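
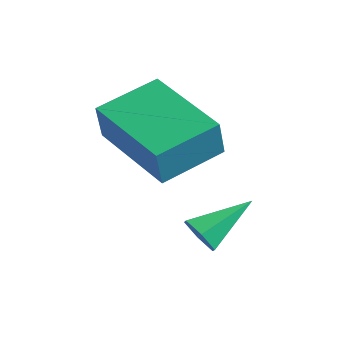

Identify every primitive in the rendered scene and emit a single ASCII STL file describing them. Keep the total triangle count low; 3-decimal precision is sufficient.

solid 
facet normal -0.199 -0.875 -0.441
outer loop
vertex -0.819 0.339 -4.162
vertex -1.013 0.163 -3.725
vertex -1.315 0.401 -4.061
endloop
endfacet
facet normal -0.052 0.718 -0.694
outer loop
vertex -0.819 0.339 -4.162
vertex -1.315 0.401 -4.061
vertex -0.747 1.337 -3.135
endloop
endfacet
facet normal -0.200 -0.875 -0.440
outer loop
vertex -1.315 0.401 -4.061
vertex -1.013 0.163 -3.725
vertex -1.509 0.225 -3.623
endloop
endfacet
facet normal -0.796 0.595 -0.113
outer loop
vertex -1.315 0.401 -4.061
vertex -1.509 0.225 -3.623
vertex -0.747 1.337 -3.135
endloop
endfacet
facet normal -0.200 -0.876 -0.439
outer loop
vertex -1.509 0.225 -3.623
vertex -1.013 0.163 -3.725
vertex -1.208 -0.012 -3.287
endloop
endfacet
facet normal -0.681 0.152 0.717
outer loop
vertex -1.509 0.225 -3.623
vertex -1.208 -0.012 -3.287
vertex -0.747 1.337 -3.135
endloop
endfacet
facet normal -0.199 -0.876 -0.439
outer loop
vertex -1.208 -0.012 -3.287
vertex -1.013 0.163 -3.725
vertex -0.712 -0.074 -3.388
endloop
endfacet
facet normal 0.176 -0.169 0.970
outer loop
vertex -1.208 -0.012 -3.287
vertex -0.712 -0.074 -3.388
vertex -0.747 1.337 -3.135
endloop
endfacet
facet normal -0.199 -0.876 -0.439
outer loop
vertex -0.712 -0.074 -3.388
vertex -1.013 0.163 -3.725
vertex -0.517 0.101 -3.826
endloop
endfacet
facet normal 0.919 -0.047 0.390
outer loop
vertex -0.712 -0.074 -3.388
vertex -0.517 0.101 -3.826
vertex -0.747 1.337 -3.135
endloop
endfacet
facet normal -0.199 -0.875 -0.441
outer loop
vertex -0.517 0.101 -3.826
vertex -1.013 0.163 -3.725
vertex -0.819 0.339 -4.162
endloop
endfacet
facet normal 0.804 0.397 -0.442
outer loop
vertex -0.517 0.101 -3.826
vertex -0.819 0.339 -4.162
vertex -0.747 1.337 -3.135
endloop
endfacet
facet normal -0.985 0.120 0.123
outer loop
vertex -3.745 -0.094 -1.238
vertex -3.524 1.371 -0.898
vertex -3.835 0.139 -2.185
endloop
endfacet
facet normal -0.145 -0.964 -0.223
outer loop
vertex -1.776 -0.111 -2.442
vertex -3.745 -0.094 -1.238
vertex -3.835 0.139 -2.185
endloop
endfacet
facet normal -0.985 0.120 0.123
outer loop
vertex -3.835 0.139 -2.185
vertex -3.524 1.371 -0.898
vertex -3.614 1.604 -1.846
endloop
endfacet
facet normal -0.092 0.238 -0.967
outer loop
vertex -3.614 1.604 -1.846
vertex -1.776 -0.111 -2.442
vertex -3.835 0.139 -2.185
endloop
endfacet
facet normal 0.092 -0.238 0.967
outer loop
vertex -3.745 -0.094 -1.238
vertex -1.465 1.121 -1.155
vertex -3.524 1.371 -0.898
endloop
endfacet
facet normal -0.145 -0.964 -0.223
outer loop
vertex -1.686 -0.344 -1.494
vertex -3.745 -0.094 -1.238
vertex -1.776 -0.111 -2.442
endloop
endfacet
facet normal 0.091 -0.238 0.967
outer loop
vertex -1.686 -0.344 -1.494
vertex -1.465 1.121 -1.155
vertex -3.745 -0.094 -1.238
endloop
endfacet
facet normal 0.145 0.964 0.223
outer loop
vertex -3.524 1.371 -0.898
vertex -1.465 1.121 -1.155
vertex -3.614 1.604 -1.846
endloop
endfacet
facet normal -0.091 0.238 -0.967
outer loop
vertex -1.555 1.354 -2.102
vertex -1.776 -0.111 -2.442
vertex -3.614 1.604 -1.846
endloop
endfacet
facet normal 0.145 0.964 0.223
outer loop
vertex -3.614 1.604 -1.846
vertex -1.465 1.121 -1.155
vertex -1.555 1.354 -2.102
endloop
endfacet
facet normal 0.985 -0.120 -0.123
outer loop
vertex -1.555 1.354 -2.102
vertex -1.686 -0.344 -1.494
vertex -1.776 -0.111 -2.442
endloop
endfacet
facet normal 0.985 -0.120 -0.123
outer loop
vertex -1.465 1.121 -1.155
vertex -1.686 -0.344 -1.494
vertex -1.555 1.354 -2.102
endloop
endfacet

endsolid


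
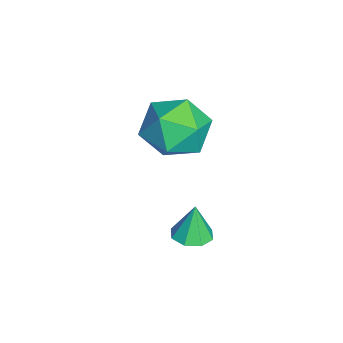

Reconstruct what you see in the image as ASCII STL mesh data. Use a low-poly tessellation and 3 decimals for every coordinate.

solid 
facet normal -0.765 -0.059 0.641
outer loop
vertex 0.883 0.392 0.471
vertex 1.313 -0.437 0.907
vertex 1.536 0.505 1.26
endloop
endfacet
facet normal -0.647 0.617 0.447
outer loop
vertex 0.883 0.392 0.471
vertex 1.536 0.505 1.26
vertex 1.588 1.144 0.454
endloop
endfacet
facet normal -0.707 0.657 -0.263
outer loop
vertex 0.883 0.392 0.471
vertex 1.588 1.144 0.454
vertex 1.397 0.597 -0.399
endloop
endfacet
facet normal -0.861 0.004 -0.508
outer loop
vertex 0.883 0.392 0.471
vertex 1.397 0.597 -0.399
vertex 1.227 -0.38 -0.118
endloop
endfacet
facet normal -0.897 -0.439 0.051
outer loop
vertex 0.883 0.392 0.471
vertex 1.227 -0.38 -0.118
vertex 1.313 -0.437 0.907
endloop
endfacet
facet normal 0.024 0.783 0.622
outer loop
vertex 1.588 1.144 0.454
vertex 1.536 0.505 1.26
vertex 2.453 0.78 0.878
endloop
endfacet
facet normal -0.166 -0.311 0.936
outer loop
vertex 1.536 0.505 1.26
vertex 1.313 -0.437 0.907
vertex 2.283 -0.197 1.159
endloop
endfacet
facet normal -0.380 -0.925 -0.020
outer loop
vertex 1.313 -0.437 0.907
vertex 1.227 -0.38 -0.118
vertex 2.092 -0.744 0.306
endloop
endfacet
facet normal -0.322 -0.210 -0.923
outer loop
vertex 1.227 -0.38 -0.118
vertex 1.397 0.597 -0.399
vertex 2.144 -0.105 -0.5
endloop
endfacet
facet normal -0.073 0.847 -0.527
outer loop
vertex 1.397 0.597 -0.399
vertex 1.588 1.144 0.454
vertex 2.367 0.837 -0.147
endloop
endfacet
facet normal 0.861 -0.004 0.508
outer loop
vertex 2.797 0.008 0.289
vertex 2.453 0.78 0.878
vertex 2.283 -0.197 1.159
endloop
endfacet
facet normal 0.707 -0.657 0.263
outer loop
vertex 2.797 0.008 0.289
vertex 2.283 -0.197 1.159
vertex 2.092 -0.744 0.306
endloop
endfacet
facet normal 0.647 -0.617 -0.447
outer loop
vertex 2.797 0.008 0.289
vertex 2.092 -0.744 0.306
vertex 2.144 -0.105 -0.5
endloop
endfacet
facet normal 0.765 0.059 -0.641
outer loop
vertex 2.797 0.008 0.289
vertex 2.144 -0.105 -0.5
vertex 2.367 0.837 -0.147
endloop
endfacet
facet normal 0.897 0.439 -0.051
outer loop
vertex 2.797 0.008 0.289
vertex 2.367 0.837 -0.147
vertex 2.453 0.78 0.878
endloop
endfacet
facet normal 0.322 0.210 0.923
outer loop
vertex 2.283 -0.197 1.159
vertex 2.453 0.78 0.878
vertex 1.536 0.505 1.26
endloop
endfacet
facet normal 0.073 -0.847 0.527
outer loop
vertex 2.092 -0.744 0.306
vertex 2.283 -0.197 1.159
vertex 1.313 -0.437 0.907
endloop
endfacet
facet normal -0.024 -0.783 -0.622
outer loop
vertex 2.144 -0.105 -0.5
vertex 2.092 -0.744 0.306
vertex 1.227 -0.38 -0.118
endloop
endfacet
facet normal 0.166 0.311 -0.936
outer loop
vertex 2.367 0.837 -0.147
vertex 2.144 -0.105 -0.5
vertex 1.397 0.597 -0.399
endloop
endfacet
facet normal 0.380 0.925 0.020
outer loop
vertex 2.453 0.78 0.878
vertex 2.367 0.837 -0.147
vertex 1.588 1.144 0.454
endloop
endfacet
facet normal 0.133 -0.078 -0.988
outer loop
vertex 3.613 0.459 -2.876
vertex 3.071 0.648 -2.964
vertex 3.591 0.901 -2.914
endloop
endfacet
facet normal 0.828 0.089 0.553
outer loop
vertex 3.613 0.459 -2.876
vertex 3.591 0.901 -2.914
vertex 2.929 0.732 -1.896
endloop
endfacet
facet normal 0.132 -0.076 -0.988
outer loop
vertex 3.591 0.901 -2.914
vertex 3.071 0.648 -2.964
vertex 3.266 1.195 -2.98
endloop
endfacet
facet normal 0.539 0.701 0.467
outer loop
vertex 3.591 0.901 -2.914
vertex 3.266 1.195 -2.98
vertex 2.929 0.732 -1.896
endloop
endfacet
facet normal 0.133 -0.076 -0.988
outer loop
vertex 3.266 1.195 -2.98
vertex 3.071 0.648 -2.964
vertex 2.826 1.169 -3.037
endloop
endfacet
facet normal -0.102 0.926 0.364
outer loop
vertex 3.266 1.195 -2.98
vertex 2.826 1.169 -3.037
vertex 2.929 0.732 -1.896
endloop
endfacet
facet normal 0.132 -0.076 -0.988
outer loop
vertex 2.826 1.169 -3.037
vertex 3.071 0.648 -2.964
vertex 2.53 0.838 -3.051
endloop
endfacet
facet normal -0.716 0.628 0.305
outer loop
vertex 2.826 1.169 -3.037
vertex 2.53 0.838 -3.051
vertex 2.929 0.732 -1.896
endloop
endfacet
facet normal 0.132 -0.076 -0.988
outer loop
vertex 2.53 0.838 -3.051
vertex 3.071 0.648 -2.964
vertex 2.552 0.396 -3.014
endloop
endfacet
facet normal -0.946 -0.020 0.325
outer loop
vertex 2.53 0.838 -3.051
vertex 2.552 0.396 -3.014
vertex 2.929 0.732 -1.896
endloop
endfacet
facet normal 0.133 -0.078 -0.988
outer loop
vertex 2.552 0.396 -3.014
vertex 3.071 0.648 -2.964
vertex 2.877 0.102 -2.947
endloop
endfacet
facet normal -0.657 -0.632 0.411
outer loop
vertex 2.552 0.396 -3.014
vertex 2.877 0.102 -2.947
vertex 2.929 0.732 -1.896
endloop
endfacet
facet normal 0.133 -0.078 -0.988
outer loop
vertex 2.877 0.102 -2.947
vertex 3.071 0.648 -2.964
vertex 3.317 0.128 -2.89
endloop
endfacet
facet normal -0.016 -0.857 0.515
outer loop
vertex 2.877 0.102 -2.947
vertex 3.317 0.128 -2.89
vertex 2.929 0.732 -1.896
endloop
endfacet
facet normal 0.133 -0.077 -0.988
outer loop
vertex 3.317 0.128 -2.89
vertex 3.071 0.648 -2.964
vertex 3.613 0.459 -2.876
endloop
endfacet
facet normal 0.598 -0.559 0.574
outer loop
vertex 3.317 0.128 -2.89
vertex 3.613 0.459 -2.876
vertex 2.929 0.732 -1.896
endloop
endfacet

endsolid


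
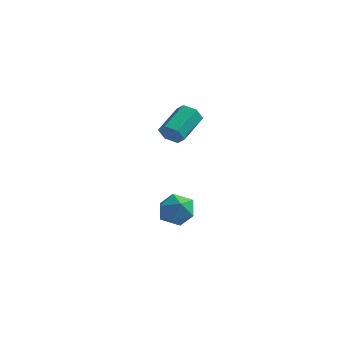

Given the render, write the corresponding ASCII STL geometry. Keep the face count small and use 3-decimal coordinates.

solid 
facet normal -0.102 -0.895 -0.434
outer loop
vertex 3.667 -0.258 2.653
vertex 3.164 0.024 2.19
vertex 3.881 0.031 2.007
endloop
endfacet
facet normal 0.952 -0.214 0.219
outer loop
vertex 3.667 -0.258 2.653
vertex 3.881 0.031 2.007
vertex 3.859 1.434 3.474
endloop
endfacet
facet normal 0.952 -0.214 0.219
outer loop
vertex 3.859 1.434 3.474
vertex 3.881 0.031 2.007
vertex 4.073 1.723 2.827
endloop
endfacet
facet normal 0.102 0.895 0.434
outer loop
vertex 3.859 1.434 3.474
vertex 4.073 1.723 2.827
vertex 3.356 1.716 3.01
endloop
endfacet
facet normal -0.102 -0.895 -0.435
outer loop
vertex 3.881 0.031 2.007
vertex 3.164 0.024 2.19
vertex 3.378 0.314 1.543
endloop
endfacet
facet normal 0.727 0.231 -0.647
outer loop
vertex 3.881 0.031 2.007
vertex 3.378 0.314 1.543
vertex 4.073 1.723 2.827
endloop
endfacet
facet normal 0.726 0.232 -0.647
outer loop
vertex 4.073 1.723 2.827
vertex 3.378 0.314 1.543
vertex 3.57 2.005 2.364
endloop
endfacet
facet normal 0.102 0.895 0.434
outer loop
vertex 4.073 1.723 2.827
vertex 3.57 2.005 2.364
vertex 3.356 1.716 3.01
endloop
endfacet
facet normal -0.101 -0.895 -0.435
outer loop
vertex 3.378 0.314 1.543
vertex 3.164 0.024 2.19
vertex 2.661 0.306 1.726
endloop
endfacet
facet normal -0.226 0.446 -0.866
outer loop
vertex 3.378 0.314 1.543
vertex 2.661 0.306 1.726
vertex 3.57 2.005 2.364
endloop
endfacet
facet normal -0.225 0.446 -0.866
outer loop
vertex 3.57 2.005 2.364
vertex 2.661 0.306 1.726
vertex 2.853 1.998 2.547
endloop
endfacet
facet normal 0.102 0.895 0.434
outer loop
vertex 3.57 2.005 2.364
vertex 2.853 1.998 2.547
vertex 3.356 1.716 3.01
endloop
endfacet
facet normal -0.102 -0.895 -0.434
outer loop
vertex 2.661 0.306 1.726
vertex 3.164 0.024 2.19
vertex 2.447 0.017 2.373
endloop
endfacet
facet normal -0.952 0.214 -0.219
outer loop
vertex 2.661 0.306 1.726
vertex 2.447 0.017 2.373
vertex 2.853 1.998 2.547
endloop
endfacet
facet normal -0.952 0.214 -0.219
outer loop
vertex 2.853 1.998 2.547
vertex 2.447 0.017 2.373
vertex 2.639 1.709 3.193
endloop
endfacet
facet normal 0.102 0.895 0.434
outer loop
vertex 2.853 1.998 2.547
vertex 2.639 1.709 3.193
vertex 3.356 1.716 3.01
endloop
endfacet
facet normal -0.102 -0.895 -0.434
outer loop
vertex 2.447 0.017 2.373
vertex 3.164 0.024 2.19
vertex 2.95 -0.265 2.836
endloop
endfacet
facet normal -0.726 -0.231 0.648
outer loop
vertex 2.447 0.017 2.373
vertex 2.95 -0.265 2.836
vertex 2.639 1.709 3.193
endloop
endfacet
facet normal -0.727 -0.231 0.647
outer loop
vertex 2.639 1.709 3.193
vertex 2.95 -0.265 2.836
vertex 3.142 1.426 3.657
endloop
endfacet
facet normal 0.102 0.895 0.435
outer loop
vertex 2.639 1.709 3.193
vertex 3.142 1.426 3.657
vertex 3.356 1.716 3.01
endloop
endfacet
facet normal -0.102 -0.895 -0.434
outer loop
vertex 2.95 -0.265 2.836
vertex 3.164 0.024 2.19
vertex 3.667 -0.258 2.653
endloop
endfacet
facet normal 0.225 -0.446 0.866
outer loop
vertex 2.95 -0.265 2.836
vertex 3.667 -0.258 2.653
vertex 3.142 1.426 3.657
endloop
endfacet
facet normal 0.226 -0.446 0.866
outer loop
vertex 3.142 1.426 3.657
vertex 3.667 -0.258 2.653
vertex 3.859 1.434 3.474
endloop
endfacet
facet normal 0.101 0.895 0.435
outer loop
vertex 3.142 1.426 3.657
vertex 3.859 1.434 3.474
vertex 3.356 1.716 3.01
endloop
endfacet
facet normal 0.030 0.703 0.710
outer loop
vertex 2.565 2.262 -3.508
vertex 2.534 1.486 -2.738
vertex 3.496 1.835 -3.124
endloop
endfacet
facet normal 0.372 0.920 0.123
outer loop
vertex 2.565 2.262 -3.508
vertex 3.496 1.835 -3.124
vertex 3.381 2.024 -4.195
endloop
endfacet
facet normal -0.091 0.902 -0.421
outer loop
vertex 2.565 2.262 -3.508
vertex 3.381 2.024 -4.195
vertex 2.349 1.791 -4.471
endloop
endfacet
facet normal -0.718 0.675 -0.169
outer loop
vertex 2.565 2.262 -3.508
vertex 2.349 1.791 -4.471
vertex 1.825 1.459 -3.57
endloop
endfacet
facet normal -0.643 0.552 0.530
outer loop
vertex 2.565 2.262 -3.508
vertex 1.825 1.459 -3.57
vertex 2.534 1.486 -2.738
endloop
endfacet
facet normal 0.892 0.452 -0.016
outer loop
vertex 3.381 2.024 -4.195
vertex 3.496 1.835 -3.124
vertex 3.855 1.101 -3.85
endloop
endfacet
facet normal 0.339 0.101 0.935
outer loop
vertex 3.496 1.835 -3.124
vertex 2.534 1.486 -2.738
vertex 3.331 0.769 -2.949
endloop
endfacet
facet normal -0.751 -0.145 0.644
outer loop
vertex 2.534 1.486 -2.738
vertex 1.825 1.459 -3.57
vertex 2.299 0.536 -3.225
endloop
endfacet
facet normal -0.872 0.055 -0.487
outer loop
vertex 1.825 1.459 -3.57
vertex 2.349 1.791 -4.471
vertex 2.184 0.725 -4.296
endloop
endfacet
facet normal 0.144 0.423 -0.895
outer loop
vertex 2.349 1.791 -4.471
vertex 3.381 2.024 -4.195
vertex 3.146 1.074 -4.682
endloop
endfacet
facet normal 0.718 -0.675 0.169
outer loop
vertex 3.115 0.298 -3.912
vertex 3.855 1.101 -3.85
vertex 3.331 0.769 -2.949
endloop
endfacet
facet normal 0.091 -0.902 0.421
outer loop
vertex 3.115 0.298 -3.912
vertex 3.331 0.769 -2.949
vertex 2.299 0.536 -3.225
endloop
endfacet
facet normal -0.372 -0.920 -0.123
outer loop
vertex 3.115 0.298 -3.912
vertex 2.299 0.536 -3.225
vertex 2.184 0.725 -4.296
endloop
endfacet
facet normal -0.030 -0.703 -0.710
outer loop
vertex 3.115 0.298 -3.912
vertex 2.184 0.725 -4.296
vertex 3.146 1.074 -4.682
endloop
endfacet
facet normal 0.643 -0.552 -0.530
outer loop
vertex 3.115 0.298 -3.912
vertex 3.146 1.074 -4.682
vertex 3.855 1.101 -3.85
endloop
endfacet
facet normal 0.872 -0.055 0.487
outer loop
vertex 3.331 0.769 -2.949
vertex 3.855 1.101 -3.85
vertex 3.496 1.835 -3.124
endloop
endfacet
facet normal -0.144 -0.423 0.895
outer loop
vertex 2.299 0.536 -3.225
vertex 3.331 0.769 -2.949
vertex 2.534 1.486 -2.738
endloop
endfacet
facet normal -0.892 -0.452 0.016
outer loop
vertex 2.184 0.725 -4.296
vertex 2.299 0.536 -3.225
vertex 1.825 1.459 -3.57
endloop
endfacet
facet normal -0.339 -0.101 -0.935
outer loop
vertex 3.146 1.074 -4.682
vertex 2.184 0.725 -4.296
vertex 2.349 1.791 -4.471
endloop
endfacet
facet normal 0.751 0.145 -0.644
outer loop
vertex 3.855 1.101 -3.85
vertex 3.146 1.074 -4.682
vertex 3.381 2.024 -4.195
endloop
endfacet

endsolid


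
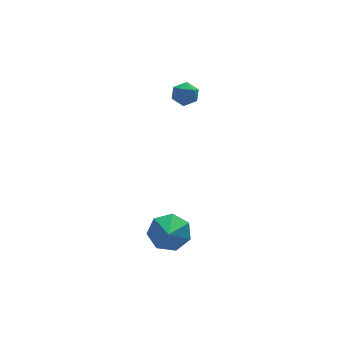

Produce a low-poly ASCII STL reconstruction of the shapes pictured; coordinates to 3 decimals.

solid 
facet normal -0.794 0.561 -0.235
outer loop
vertex -0.247 4.355 3.216
vertex -0.621 3.961 3.538
vertex -0.358 4.455 3.829
endloop
endfacet
facet normal -0.204 0.960 -0.194
outer loop
vertex -0.247 4.355 3.216
vertex -0.358 4.455 3.829
vertex 0.224 4.532 3.597
endloop
endfacet
facet normal 0.270 0.701 -0.660
outer loop
vertex -0.247 4.355 3.216
vertex 0.224 4.532 3.597
vertex 0.321 4.085 3.162
endloop
endfacet
facet normal -0.027 0.141 -0.990
outer loop
vertex -0.247 4.355 3.216
vertex 0.321 4.085 3.162
vertex -0.201 3.732 3.126
endloop
endfacet
facet normal -0.684 0.055 -0.728
outer loop
vertex -0.247 4.355 3.216
vertex -0.201 3.732 3.126
vertex -0.621 3.961 3.538
endloop
endfacet
facet normal 0.067 0.885 0.461
outer loop
vertex 0.224 4.532 3.597
vertex -0.358 4.455 3.829
vertex 0.141 4.248 4.154
endloop
endfacet
facet normal -0.887 0.240 0.394
outer loop
vertex -0.358 4.455 3.829
vertex -0.621 3.961 3.538
vertex -0.381 3.895 4.118
endloop
endfacet
facet normal -0.709 -0.579 -0.401
outer loop
vertex -0.621 3.961 3.538
vertex -0.201 3.732 3.126
vertex -0.284 3.448 3.683
endloop
endfacet
facet normal 0.355 -0.440 -0.825
outer loop
vertex -0.201 3.732 3.126
vertex 0.321 4.085 3.162
vertex 0.298 3.525 3.451
endloop
endfacet
facet normal 0.835 0.466 -0.293
outer loop
vertex 0.321 4.085 3.162
vertex 0.224 4.532 3.597
vertex 0.561 4.019 3.742
endloop
endfacet
facet normal 0.027 -0.141 0.990
outer loop
vertex 0.187 3.625 4.064
vertex 0.141 4.248 4.154
vertex -0.381 3.895 4.118
endloop
endfacet
facet normal -0.270 -0.701 0.660
outer loop
vertex 0.187 3.625 4.064
vertex -0.381 3.895 4.118
vertex -0.284 3.448 3.683
endloop
endfacet
facet normal 0.204 -0.960 0.194
outer loop
vertex 0.187 3.625 4.064
vertex -0.284 3.448 3.683
vertex 0.298 3.525 3.451
endloop
endfacet
facet normal 0.794 -0.561 0.235
outer loop
vertex 0.187 3.625 4.064
vertex 0.298 3.525 3.451
vertex 0.561 4.019 3.742
endloop
endfacet
facet normal 0.684 -0.055 0.728
outer loop
vertex 0.187 3.625 4.064
vertex 0.561 4.019 3.742
vertex 0.141 4.248 4.154
endloop
endfacet
facet normal -0.355 0.440 0.825
outer loop
vertex -0.381 3.895 4.118
vertex 0.141 4.248 4.154
vertex -0.358 4.455 3.829
endloop
endfacet
facet normal -0.835 -0.466 0.293
outer loop
vertex -0.284 3.448 3.683
vertex -0.381 3.895 4.118
vertex -0.621 3.961 3.538
endloop
endfacet
facet normal -0.067 -0.885 -0.461
outer loop
vertex 0.298 3.525 3.451
vertex -0.284 3.448 3.683
vertex -0.201 3.732 3.126
endloop
endfacet
facet normal 0.887 -0.240 -0.394
outer loop
vertex 0.561 4.019 3.742
vertex 0.298 3.525 3.451
vertex 0.321 4.085 3.162
endloop
endfacet
facet normal 0.709 0.579 0.401
outer loop
vertex 0.141 4.248 4.154
vertex 0.561 4.019 3.742
vertex 0.224 4.532 3.597
endloop
endfacet
facet normal 0.309 0.743 -0.593
outer loop
vertex -1.199 0.543 -1.466
vertex -2.017 0.585 -1.84
vertex -1.705 1.028 -1.122
endloop
endfacet
facet normal 0.415 -0.197 0.888
outer loop
vertex -1.199 0.543 -1.466
vertex -1.705 1.028 -1.122
vertex -2.403 -0.345 -1.1
endloop
endfacet
facet normal 0.308 0.744 -0.593
outer loop
vertex -1.705 1.028 -1.122
vertex -2.017 0.585 -1.84
vertex -2.446 1.179 -1.318
endloop
endfacet
facet normal -0.228 0.132 0.965
outer loop
vertex -1.705 1.028 -1.122
vertex -2.446 1.179 -1.318
vertex -2.403 -0.345 -1.1
endloop
endfacet
facet normal 0.310 0.744 -0.592
outer loop
vertex -2.446 1.179 -1.318
vertex -2.017 0.585 -1.84
vertex -2.863 0.883 -1.908
endloop
endfacet
facet normal -0.828 0.056 0.557
outer loop
vertex -2.446 1.179 -1.318
vertex -2.863 0.883 -1.908
vertex -2.403 -0.345 -1.1
endloop
endfacet
facet normal 0.310 0.744 -0.593
outer loop
vertex -2.863 0.883 -1.908
vertex -2.017 0.585 -1.84
vertex -2.643 0.362 -2.447
endloop
endfacet
facet normal -0.930 -0.366 -0.026
outer loop
vertex -2.863 0.883 -1.908
vertex -2.643 0.362 -2.447
vertex -2.403 -0.345 -1.1
endloop
endfacet
facet normal 0.309 0.744 -0.592
outer loop
vertex -2.643 0.362 -2.447
vertex -2.017 0.585 -1.84
vertex -1.951 0.009 -2.529
endloop
endfacet
facet normal -0.458 -0.818 -0.348
outer loop
vertex -2.643 0.362 -2.447
vertex -1.951 0.009 -2.529
vertex -2.403 -0.345 -1.1
endloop
endfacet
facet normal 0.309 0.744 -0.592
outer loop
vertex -1.951 0.009 -2.529
vertex -2.017 0.585 -1.84
vertex -1.309 0.09 -2.092
endloop
endfacet
facet normal 0.233 -0.959 -0.164
outer loop
vertex -1.951 0.009 -2.529
vertex -1.309 0.09 -2.092
vertex -2.403 -0.345 -1.1
endloop
endfacet
facet normal 0.309 0.744 -0.593
outer loop
vertex -1.309 0.09 -2.092
vertex -2.017 0.585 -1.84
vertex -1.199 0.543 -1.466
endloop
endfacet
facet normal 0.621 -0.683 0.385
outer loop
vertex -1.309 0.09 -2.092
vertex -1.199 0.543 -1.466
vertex -2.403 -0.345 -1.1
endloop
endfacet

endsolid


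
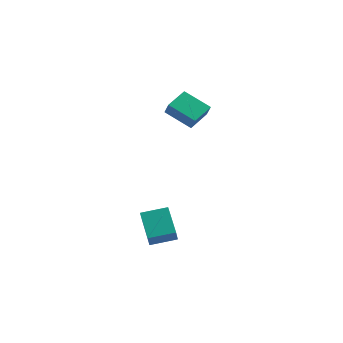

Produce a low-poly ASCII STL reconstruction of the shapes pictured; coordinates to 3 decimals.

solid 
facet normal -0.695 -0.697 -0.175
outer loop
vertex 1.285 -1.812 3.698
vertex 0.069 -0.772 4.381
vertex 1.143 -1.48 2.94
endloop
endfacet
facet normal 0.699 -0.598 -0.393
outer loop
vertex 2.171 -0.448 3.199
vertex 1.285 -1.812 3.698
vertex 1.143 -1.48 2.94
endloop
endfacet
facet normal -0.695 -0.697 -0.175
outer loop
vertex 1.143 -1.48 2.94
vertex 0.069 -0.772 4.381
vertex -0.073 -0.44 3.623
endloop
endfacet
facet normal -0.169 0.395 -0.903
outer loop
vertex -0.073 -0.44 3.623
vertex 2.171 -0.448 3.199
vertex 1.143 -1.48 2.94
endloop
endfacet
facet normal 0.169 -0.395 0.903
outer loop
vertex 1.285 -1.812 3.698
vertex 1.097 0.26 4.64
vertex 0.069 -0.772 4.381
endloop
endfacet
facet normal 0.699 -0.598 -0.393
outer loop
vertex 2.313 -0.78 3.957
vertex 1.285 -1.812 3.698
vertex 2.171 -0.448 3.199
endloop
endfacet
facet normal 0.169 -0.395 0.903
outer loop
vertex 2.313 -0.78 3.957
vertex 1.097 0.26 4.64
vertex 1.285 -1.812 3.698
endloop
endfacet
facet normal -0.699 0.598 0.393
outer loop
vertex 0.069 -0.772 4.381
vertex 1.097 0.26 4.64
vertex -0.073 -0.44 3.623
endloop
endfacet
facet normal -0.169 0.395 -0.903
outer loop
vertex 0.955 0.592 3.882
vertex 2.171 -0.448 3.199
vertex -0.073 -0.44 3.623
endloop
endfacet
facet normal -0.699 0.598 0.393
outer loop
vertex -0.073 -0.44 3.623
vertex 1.097 0.26 4.64
vertex 0.955 0.592 3.882
endloop
endfacet
facet normal 0.695 0.697 0.175
outer loop
vertex 0.955 0.592 3.882
vertex 2.313 -0.78 3.957
vertex 2.171 -0.448 3.199
endloop
endfacet
facet normal 0.695 0.697 0.175
outer loop
vertex 1.097 0.26 4.64
vertex 2.313 -0.78 3.957
vertex 0.955 0.592 3.882
endloop
endfacet
facet normal -0.985 0.004 -0.174
outer loop
vertex -1.639 -4.337 -3.335
vertex -1.749 -2.537 -2.674
vertex -1.498 -4.037 -4.129
endloop
endfacet
facet normal 0.057 -0.937 -0.344
outer loop
vertex -0.011 -4.043 -3.866
vertex -1.639 -4.337 -3.335
vertex -1.498 -4.037 -4.129
endloop
endfacet
facet normal -0.985 0.004 -0.174
outer loop
vertex -1.498 -4.037 -4.129
vertex -1.749 -2.537 -2.674
vertex -1.608 -2.237 -3.468
endloop
endfacet
facet normal 0.165 0.349 -0.923
outer loop
vertex -1.608 -2.237 -3.468
vertex -0.011 -4.043 -3.866
vertex -1.498 -4.037 -4.129
endloop
endfacet
facet normal -0.165 -0.349 0.923
outer loop
vertex -1.639 -4.337 -3.335
vertex -0.262 -2.543 -2.411
vertex -1.749 -2.537 -2.674
endloop
endfacet
facet normal 0.057 -0.937 -0.344
outer loop
vertex -0.152 -4.343 -3.072
vertex -1.639 -4.337 -3.335
vertex -0.011 -4.043 -3.866
endloop
endfacet
facet normal -0.165 -0.349 0.923
outer loop
vertex -0.152 -4.343 -3.072
vertex -0.262 -2.543 -2.411
vertex -1.639 -4.337 -3.335
endloop
endfacet
facet normal -0.057 0.937 0.344
outer loop
vertex -1.749 -2.537 -2.674
vertex -0.262 -2.543 -2.411
vertex -1.608 -2.237 -3.468
endloop
endfacet
facet normal 0.165 0.349 -0.923
outer loop
vertex -0.121 -2.243 -3.205
vertex -0.011 -4.043 -3.866
vertex -1.608 -2.237 -3.468
endloop
endfacet
facet normal -0.057 0.937 0.344
outer loop
vertex -1.608 -2.237 -3.468
vertex -0.262 -2.543 -2.411
vertex -0.121 -2.243 -3.205
endloop
endfacet
facet normal 0.985 -0.004 0.174
outer loop
vertex -0.121 -2.243 -3.205
vertex -0.152 -4.343 -3.072
vertex -0.011 -4.043 -3.866
endloop
endfacet
facet normal 0.985 -0.004 0.174
outer loop
vertex -0.262 -2.543 -2.411
vertex -0.152 -4.343 -3.072
vertex -0.121 -2.243 -3.205
endloop
endfacet

endsolid


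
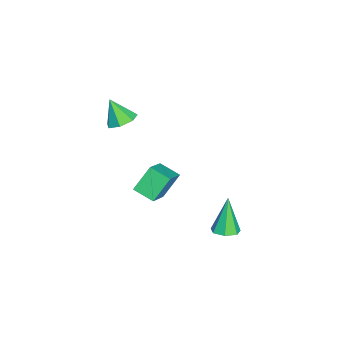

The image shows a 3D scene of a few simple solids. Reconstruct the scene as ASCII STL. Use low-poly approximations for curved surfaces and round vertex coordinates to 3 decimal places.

solid 
facet normal 0.374 -0.001 -0.928
outer loop
vertex 2.865 2.012 -3.705
vertex 2.365 2.589 -3.907
vertex 3.095 2.652 -3.613
endloop
endfacet
facet normal 0.706 -0.343 0.620
outer loop
vertex 2.865 2.012 -3.705
vertex 3.095 2.652 -3.613
vertex 1.555 2.591 -1.893
endloop
endfacet
facet normal 0.374 -0.000 -0.928
outer loop
vertex 3.095 2.652 -3.613
vertex 2.365 2.589 -3.907
vertex 2.775 3.244 -3.742
endloop
endfacet
facet normal 0.646 0.479 0.595
outer loop
vertex 3.095 2.652 -3.613
vertex 2.775 3.244 -3.742
vertex 1.555 2.591 -1.893
endloop
endfacet
facet normal 0.373 0.000 -0.928
outer loop
vertex 2.775 3.244 -3.742
vertex 2.365 2.589 -3.907
vertex 2.146 3.343 -3.995
endloop
endfacet
facet normal 0.011 0.940 0.340
outer loop
vertex 2.775 3.244 -3.742
vertex 2.146 3.343 -3.995
vertex 1.555 2.591 -1.893
endloop
endfacet
facet normal 0.373 0.000 -0.928
outer loop
vertex 2.146 3.343 -3.995
vertex 2.365 2.589 -3.907
vertex 1.681 2.875 -4.182
endloop
endfacet
facet normal -0.718 0.695 0.047
outer loop
vertex 2.146 3.343 -3.995
vertex 1.681 2.875 -4.182
vertex 1.555 2.591 -1.893
endloop
endfacet
facet normal 0.373 -0.001 -0.928
outer loop
vertex 1.681 2.875 -4.182
vertex 2.365 2.589 -3.907
vertex 1.731 2.191 -4.161
endloop
endfacet
facet normal -0.995 -0.075 -0.064
outer loop
vertex 1.681 2.875 -4.182
vertex 1.731 2.191 -4.161
vertex 1.555 2.591 -1.893
endloop
endfacet
facet normal 0.373 -0.001 -0.928
outer loop
vertex 1.731 2.191 -4.161
vertex 2.365 2.589 -3.907
vertex 2.258 1.808 -3.949
endloop
endfacet
facet normal -0.609 -0.788 0.092
outer loop
vertex 1.731 2.191 -4.161
vertex 2.258 1.808 -3.949
vertex 1.555 2.591 -1.893
endloop
endfacet
facet normal 0.373 -0.001 -0.928
outer loop
vertex 2.258 1.808 -3.949
vertex 2.365 2.589 -3.907
vertex 2.865 2.012 -3.705
endloop
endfacet
facet normal 0.146 -0.907 0.395
outer loop
vertex 2.258 1.808 -3.949
vertex 2.865 2.012 -3.705
vertex 1.555 2.591 -1.893
endloop
endfacet
facet normal -0.811 0.110 -0.575
outer loop
vertex -2.958 -1.726 -3.758
vertex -2.5 -0.563 -4.182
vertex -2.147 -2.517 -5.052
endloop
endfacet
facet normal -0.347 -0.881 0.321
outer loop
vertex -0.38 -2.757 -3.798
vertex -2.958 -1.726 -3.758
vertex -2.147 -2.517 -5.052
endloop
endfacet
facet normal -0.811 0.110 -0.575
outer loop
vertex -2.147 -2.517 -5.052
vertex -2.5 -0.563 -4.182
vertex -1.689 -1.354 -5.476
endloop
endfacet
facet normal 0.471 -0.460 -0.752
outer loop
vertex -1.689 -1.354 -5.476
vertex -0.38 -2.757 -3.798
vertex -2.147 -2.517 -5.052
endloop
endfacet
facet normal -0.471 0.460 0.752
outer loop
vertex -2.958 -1.726 -3.758
vertex -0.733 -0.803 -2.928
vertex -2.5 -0.563 -4.182
endloop
endfacet
facet normal -0.347 -0.881 0.321
outer loop
vertex -1.191 -1.966 -2.504
vertex -2.958 -1.726 -3.758
vertex -0.38 -2.757 -3.798
endloop
endfacet
facet normal -0.471 0.460 0.752
outer loop
vertex -1.191 -1.966 -2.504
vertex -0.733 -0.803 -2.928
vertex -2.958 -1.726 -3.758
endloop
endfacet
facet normal 0.347 0.881 -0.321
outer loop
vertex -2.5 -0.563 -4.182
vertex -0.733 -0.803 -2.928
vertex -1.689 -1.354 -5.476
endloop
endfacet
facet normal 0.471 -0.460 -0.752
outer loop
vertex 0.078 -1.594 -4.222
vertex -0.38 -2.757 -3.798
vertex -1.689 -1.354 -5.476
endloop
endfacet
facet normal 0.347 0.881 -0.321
outer loop
vertex -1.689 -1.354 -5.476
vertex -0.733 -0.803 -2.928
vertex 0.078 -1.594 -4.222
endloop
endfacet
facet normal 0.811 -0.110 0.575
outer loop
vertex 0.078 -1.594 -4.222
vertex -1.191 -1.966 -2.504
vertex -0.38 -2.757 -3.798
endloop
endfacet
facet normal 0.811 -0.110 0.575
outer loop
vertex -0.733 -0.803 -2.928
vertex -1.191 -1.966 -2.504
vertex 0.078 -1.594 -4.222
endloop
endfacet
facet normal 0.239 0.451 -0.860
outer loop
vertex 0.257 -3.871 1.847
vertex -0.404 -3.288 1.969
vertex 0.443 -3.229 2.235
endloop
endfacet
facet normal 0.728 -0.497 0.473
outer loop
vertex 0.257 -3.871 1.847
vertex 0.443 -3.229 2.235
vertex -0.776 -3.992 3.311
endloop
endfacet
facet normal 0.239 0.451 -0.860
outer loop
vertex 0.443 -3.229 2.235
vertex -0.404 -3.288 1.969
vertex -0.009 -2.632 2.423
endloop
endfacet
facet normal 0.580 0.190 0.792
outer loop
vertex 0.443 -3.229 2.235
vertex -0.009 -2.632 2.423
vertex -0.776 -3.992 3.311
endloop
endfacet
facet normal 0.239 0.451 -0.860
outer loop
vertex -0.009 -2.632 2.423
vertex -0.404 -3.288 1.969
vertex -0.759 -2.529 2.269
endloop
endfacet
facet normal -0.087 0.579 0.811
outer loop
vertex -0.009 -2.632 2.423
vertex -0.759 -2.529 2.269
vertex -0.776 -3.992 3.311
endloop
endfacet
facet normal 0.238 0.451 -0.860
outer loop
vertex -0.759 -2.529 2.269
vertex -0.404 -3.288 1.969
vertex -1.242 -2.997 1.89
endloop
endfacet
facet normal -0.770 0.376 0.516
outer loop
vertex -0.759 -2.529 2.269
vertex -1.242 -2.997 1.89
vertex -0.776 -3.992 3.311
endloop
endfacet
facet normal 0.238 0.451 -0.860
outer loop
vertex -1.242 -2.997 1.89
vertex -0.404 -3.288 1.969
vertex -1.094 -3.685 1.57
endloop
endfacet
facet normal -0.956 -0.265 0.128
outer loop
vertex -1.242 -2.997 1.89
vertex -1.094 -3.685 1.57
vertex -0.776 -3.992 3.311
endloop
endfacet
facet normal 0.238 0.451 -0.860
outer loop
vertex -1.094 -3.685 1.57
vertex -0.404 -3.288 1.969
vertex -0.427 -4.073 1.551
endloop
endfacet
facet normal -0.503 -0.862 -0.060
outer loop
vertex -1.094 -3.685 1.57
vertex -0.427 -4.073 1.551
vertex -0.776 -3.992 3.311
endloop
endfacet
facet normal 0.239 0.451 -0.860
outer loop
vertex -0.427 -4.073 1.551
vertex -0.404 -3.288 1.969
vertex 0.257 -3.871 1.847
endloop
endfacet
facet normal 0.245 -0.965 0.093
outer loop
vertex -0.427 -4.073 1.551
vertex 0.257 -3.871 1.847
vertex -0.776 -3.992 3.311
endloop
endfacet

endsolid


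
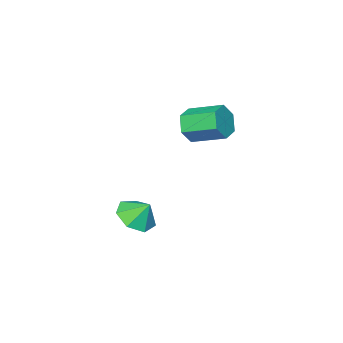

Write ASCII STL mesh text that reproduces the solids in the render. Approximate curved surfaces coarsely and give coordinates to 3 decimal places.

solid 
facet normal 0.195 -0.565 -0.801
outer loop
vertex 3.097 0.776 -3.718
vertex 2.135 0.337 -3.643
vertex 2.426 1.202 -4.182
endloop
endfacet
facet normal 0.387 0.886 0.254
outer loop
vertex 3.097 0.776 -3.718
vertex 2.426 1.202 -4.182
vertex 1.905 1.003 -2.697
endloop
endfacet
facet normal 0.194 -0.565 -0.802
outer loop
vertex 2.426 1.202 -4.182
vertex 2.135 0.337 -3.643
vertex 1.537 0.977 -4.239
endloop
endfacet
facet normal -0.248 0.968 0.043
outer loop
vertex 2.426 1.202 -4.182
vertex 1.537 0.977 -4.239
vertex 1.905 1.003 -2.697
endloop
endfacet
facet normal 0.195 -0.565 -0.802
outer loop
vertex 1.537 0.977 -4.239
vertex 2.135 0.337 -3.643
vertex 1.097 0.27 -3.848
endloop
endfacet
facet normal -0.788 0.589 0.178
outer loop
vertex 1.537 0.977 -4.239
vertex 1.097 0.27 -3.848
vertex 1.905 1.003 -2.697
endloop
endfacet
facet normal 0.195 -0.565 -0.802
outer loop
vertex 1.097 0.27 -3.848
vertex 2.135 0.337 -3.643
vertex 1.439 -0.387 -3.302
endloop
endfacet
facet normal -0.828 0.034 0.560
outer loop
vertex 1.097 0.27 -3.848
vertex 1.439 -0.387 -3.302
vertex 1.905 1.003 -2.697
endloop
endfacet
facet normal 0.195 -0.565 -0.802
outer loop
vertex 1.439 -0.387 -3.302
vertex 2.135 0.337 -3.643
vertex 2.305 -0.499 -3.013
endloop
endfacet
facet normal -0.336 -0.279 0.900
outer loop
vertex 1.439 -0.387 -3.302
vertex 2.305 -0.499 -3.013
vertex 1.905 1.003 -2.697
endloop
endfacet
facet normal 0.195 -0.565 -0.802
outer loop
vertex 2.305 -0.499 -3.013
vertex 2.135 0.337 -3.643
vertex 3.043 0.019 -3.198
endloop
endfacet
facet normal 0.316 -0.114 0.942
outer loop
vertex 2.305 -0.499 -3.013
vertex 3.043 0.019 -3.198
vertex 1.905 1.003 -2.697
endloop
endfacet
facet normal 0.195 -0.565 -0.802
outer loop
vertex 3.043 0.019 -3.198
vertex 2.135 0.337 -3.643
vertex 3.097 0.776 -3.718
endloop
endfacet
facet normal 0.638 0.404 0.655
outer loop
vertex 3.043 0.019 -3.198
vertex 3.097 0.776 -3.718
vertex 1.905 1.003 -2.697
endloop
endfacet
facet normal 0.358 -0.869 -0.342
outer loop
vertex 0.262 1.907 1.032
vertex -0.083 1.471 1.777
vertex -0.6 1.56 1.01
endloop
endfacet
facet normal -0.107 0.325 -0.939
outer loop
vertex 0.262 1.907 1.032
vertex -0.6 1.56 1.01
vertex -0.372 3.445 1.637
endloop
endfacet
facet normal -0.107 0.325 -0.939
outer loop
vertex -0.372 3.445 1.637
vertex -0.6 1.56 1.01
vertex -1.235 3.097 1.615
endloop
endfacet
facet normal -0.359 0.869 0.342
outer loop
vertex -0.372 3.445 1.637
vertex -1.235 3.097 1.615
vertex -0.717 3.009 2.383
endloop
endfacet
facet normal 0.358 -0.869 -0.342
outer loop
vertex -0.6 1.56 1.01
vertex -0.083 1.471 1.777
vertex -0.945 1.124 1.755
endloop
endfacet
facet normal -0.856 -0.161 -0.491
outer loop
vertex -0.6 1.56 1.01
vertex -0.945 1.124 1.755
vertex -1.235 3.097 1.615
endloop
endfacet
facet normal -0.857 -0.161 -0.490
outer loop
vertex -1.235 3.097 1.615
vertex -0.945 1.124 1.755
vertex -1.58 2.662 2.36
endloop
endfacet
facet normal -0.358 0.869 0.341
outer loop
vertex -1.235 3.097 1.615
vertex -1.58 2.662 2.36
vertex -0.717 3.009 2.383
endloop
endfacet
facet normal 0.358 -0.869 -0.342
outer loop
vertex -0.945 1.124 1.755
vertex -0.083 1.471 1.777
vertex -0.428 1.035 2.523
endloop
endfacet
facet normal -0.750 -0.486 0.449
outer loop
vertex -0.945 1.124 1.755
vertex -0.428 1.035 2.523
vertex -1.58 2.662 2.36
endloop
endfacet
facet normal -0.750 -0.486 0.449
outer loop
vertex -1.58 2.662 2.36
vertex -0.428 1.035 2.523
vertex -1.062 2.573 3.128
endloop
endfacet
facet normal -0.358 0.869 0.342
outer loop
vertex -1.58 2.662 2.36
vertex -1.062 2.573 3.128
vertex -0.717 3.009 2.383
endloop
endfacet
facet normal 0.359 -0.869 -0.342
outer loop
vertex -0.428 1.035 2.523
vertex -0.083 1.471 1.777
vertex 0.435 1.383 2.545
endloop
endfacet
facet normal 0.107 -0.325 0.939
outer loop
vertex -0.428 1.035 2.523
vertex 0.435 1.383 2.545
vertex -1.062 2.573 3.128
endloop
endfacet
facet normal 0.107 -0.326 0.939
outer loop
vertex -1.062 2.573 3.128
vertex 0.435 1.383 2.545
vertex -0.2 2.92 3.15
endloop
endfacet
facet normal -0.358 0.869 0.342
outer loop
vertex -1.062 2.573 3.128
vertex -0.2 2.92 3.15
vertex -0.717 3.009 2.383
endloop
endfacet
facet normal 0.358 -0.869 -0.341
outer loop
vertex 0.435 1.383 2.545
vertex -0.083 1.471 1.777
vertex 0.78 1.818 1.8
endloop
endfacet
facet normal 0.856 0.161 0.491
outer loop
vertex 0.435 1.383 2.545
vertex 0.78 1.818 1.8
vertex -0.2 2.92 3.15
endloop
endfacet
facet normal 0.856 0.161 0.491
outer loop
vertex -0.2 2.92 3.15
vertex 0.78 1.818 1.8
vertex 0.145 3.356 2.405
endloop
endfacet
facet normal -0.358 0.869 0.342
outer loop
vertex -0.2 2.92 3.15
vertex 0.145 3.356 2.405
vertex -0.717 3.009 2.383
endloop
endfacet
facet normal 0.358 -0.869 -0.342
outer loop
vertex 0.78 1.818 1.8
vertex -0.083 1.471 1.777
vertex 0.262 1.907 1.032
endloop
endfacet
facet normal 0.750 0.486 -0.449
outer loop
vertex 0.78 1.818 1.8
vertex 0.262 1.907 1.032
vertex 0.145 3.356 2.405
endloop
endfacet
facet normal 0.750 0.486 -0.449
outer loop
vertex 0.145 3.356 2.405
vertex 0.262 1.907 1.032
vertex -0.372 3.445 1.637
endloop
endfacet
facet normal -0.358 0.869 0.342
outer loop
vertex 0.145 3.356 2.405
vertex -0.372 3.445 1.637
vertex -0.717 3.009 2.383
endloop
endfacet

endsolid


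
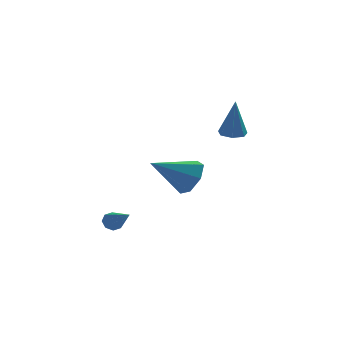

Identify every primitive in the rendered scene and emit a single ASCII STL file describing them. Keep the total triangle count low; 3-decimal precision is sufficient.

solid 
facet normal 0.865 0.107 -0.491
outer loop
vertex 2.042 3.392 -0.248
vertex 1.664 2.816 -1.04
vertex 1.612 3.856 -0.904
endloop
endfacet
facet normal -0.189 0.739 0.647
outer loop
vertex 2.042 3.392 -0.248
vertex 1.612 3.856 -0.904
vertex -0.204 2.584 0.02
endloop
endfacet
facet normal 0.864 0.107 -0.491
outer loop
vertex 1.612 3.856 -0.904
vertex 1.664 2.816 -1.04
vertex 1.221 3.537 -1.662
endloop
endfacet
facet normal -0.586 0.809 -0.038
outer loop
vertex 1.612 3.856 -0.904
vertex 1.221 3.537 -1.662
vertex -0.204 2.584 0.02
endloop
endfacet
facet normal 0.864 0.108 -0.491
outer loop
vertex 1.221 3.537 -1.662
vertex 1.664 2.816 -1.04
vertex 1.163 2.675 -1.953
endloop
endfacet
facet normal -0.803 0.238 -0.546
outer loop
vertex 1.221 3.537 -1.662
vertex 1.163 2.675 -1.953
vertex -0.204 2.584 0.02
endloop
endfacet
facet normal 0.865 0.107 -0.491
outer loop
vertex 1.163 2.675 -1.953
vertex 1.664 2.816 -1.04
vertex 1.482 1.92 -1.556
endloop
endfacet
facet normal -0.677 -0.546 -0.494
outer loop
vertex 1.163 2.675 -1.953
vertex 1.482 1.92 -1.556
vertex -0.204 2.584 0.02
endloop
endfacet
facet normal 0.864 0.107 -0.491
outer loop
vertex 1.482 1.92 -1.556
vertex 1.664 2.816 -1.04
vertex 1.938 1.839 -0.771
endloop
endfacet
facet normal -0.302 -0.950 0.077
outer loop
vertex 1.482 1.92 -1.556
vertex 1.938 1.839 -0.771
vertex -0.204 2.584 0.02
endloop
endfacet
facet normal 0.865 0.107 -0.491
outer loop
vertex 1.938 1.839 -0.771
vertex 1.664 2.816 -1.04
vertex 2.187 2.494 -0.189
endloop
endfacet
facet normal 0.039 -0.672 0.739
outer loop
vertex 1.938 1.839 -0.771
vertex 2.187 2.494 -0.189
vertex -0.204 2.584 0.02
endloop
endfacet
facet normal 0.865 0.107 -0.491
outer loop
vertex 2.187 2.494 -0.189
vertex 1.664 2.816 -1.04
vertex 2.042 3.392 -0.248
endloop
endfacet
facet normal 0.090 0.080 0.993
outer loop
vertex 2.187 2.494 -0.189
vertex 2.042 3.392 -0.248
vertex -0.204 2.584 0.02
endloop
endfacet
facet normal -0.037 0.116 -0.993
outer loop
vertex 4.053 2.801 1.336
vertex 3.632 3.316 1.412
vertex 4.302 3.324 1.388
endloop
endfacet
facet normal 0.876 -0.437 0.206
outer loop
vertex 4.053 2.801 1.336
vertex 4.302 3.324 1.388
vertex 3.708 3.084 3.408
endloop
endfacet
facet normal -0.037 0.116 -0.993
outer loop
vertex 4.302 3.324 1.388
vertex 3.632 3.316 1.412
vertex 4.046 3.841 1.458
endloop
endfacet
facet normal 0.870 0.390 0.302
outer loop
vertex 4.302 3.324 1.388
vertex 4.046 3.841 1.458
vertex 3.708 3.084 3.408
endloop
endfacet
facet normal -0.038 0.117 -0.992
outer loop
vertex 4.046 3.841 1.458
vertex 3.632 3.316 1.412
vertex 3.479 3.964 1.494
endloop
endfacet
facet normal 0.219 0.896 0.386
outer loop
vertex 4.046 3.841 1.458
vertex 3.479 3.964 1.494
vertex 3.708 3.084 3.408
endloop
endfacet
facet normal -0.037 0.117 -0.992
outer loop
vertex 3.479 3.964 1.494
vertex 3.632 3.316 1.412
vertex 3.027 3.598 1.468
endloop
endfacet
facet normal -0.592 0.703 0.394
outer loop
vertex 3.479 3.964 1.494
vertex 3.027 3.598 1.468
vertex 3.708 3.084 3.408
endloop
endfacet
facet normal -0.038 0.115 -0.993
outer loop
vertex 3.027 3.598 1.468
vertex 3.632 3.316 1.412
vertex 3.031 3.021 1.401
endloop
endfacet
facet normal -0.946 -0.044 0.321
outer loop
vertex 3.027 3.598 1.468
vertex 3.031 3.021 1.401
vertex 3.708 3.084 3.408
endloop
endfacet
facet normal -0.038 0.115 -0.993
outer loop
vertex 3.031 3.021 1.401
vertex 3.632 3.316 1.412
vertex 3.488 2.666 1.342
endloop
endfacet
facet normal -0.580 -0.784 0.220
outer loop
vertex 3.031 3.021 1.401
vertex 3.488 2.666 1.342
vertex 3.708 3.084 3.408
endloop
endfacet
facet normal -0.038 0.115 -0.993
outer loop
vertex 3.488 2.666 1.342
vertex 3.632 3.316 1.412
vertex 4.053 2.801 1.336
endloop
endfacet
facet normal 0.231 -0.958 0.169
outer loop
vertex 3.488 2.666 1.342
vertex 4.053 2.801 1.336
vertex 3.708 3.084 3.408
endloop
endfacet
facet normal -0.301 0.801 -0.517
outer loop
vertex -1.346 3.069 -3.703
vertex -1.851 2.945 -3.601
vertex -1.482 3.239 -3.36
endloop
endfacet
facet normal 0.940 0.210 0.269
outer loop
vertex -1.346 3.069 -3.703
vertex -1.482 3.239 -3.36
vertex -1.289 1.455 -2.639
endloop
endfacet
facet normal -0.300 0.801 -0.518
outer loop
vertex -1.482 3.239 -3.36
vertex -1.851 2.945 -3.601
vertex -1.834 3.237 -3.159
endloop
endfacet
facet normal 0.458 0.375 0.806
outer loop
vertex -1.482 3.239 -3.36
vertex -1.834 3.237 -3.159
vertex -1.289 1.455 -2.639
endloop
endfacet
facet normal -0.303 0.800 -0.517
outer loop
vertex -1.834 3.237 -3.159
vertex -1.851 2.945 -3.601
vertex -2.196 3.063 -3.216
endloop
endfacet
facet normal -0.246 0.201 0.948
outer loop
vertex -1.834 3.237 -3.159
vertex -2.196 3.063 -3.216
vertex -1.289 1.455 -2.639
endloop
endfacet
facet normal -0.303 0.801 -0.517
outer loop
vertex -2.196 3.063 -3.216
vertex -1.851 2.945 -3.601
vertex -2.356 2.82 -3.499
endloop
endfacet
facet normal -0.762 -0.211 0.612
outer loop
vertex -2.196 3.063 -3.216
vertex -2.356 2.82 -3.499
vertex -1.289 1.455 -2.639
endloop
endfacet
facet normal -0.303 0.800 -0.518
outer loop
vertex -2.356 2.82 -3.499
vertex -1.851 2.945 -3.601
vertex -2.22 2.65 -3.841
endloop
endfacet
facet normal -0.786 -0.618 -0.005
outer loop
vertex -2.356 2.82 -3.499
vertex -2.22 2.65 -3.841
vertex -1.289 1.455 -2.639
endloop
endfacet
facet normal -0.304 0.801 -0.516
outer loop
vertex -2.22 2.65 -3.841
vertex -1.851 2.945 -3.601
vertex -1.869 2.653 -4.043
endloop
endfacet
facet normal -0.305 -0.783 -0.542
outer loop
vertex -2.22 2.65 -3.841
vertex -1.869 2.653 -4.043
vertex -1.289 1.455 -2.639
endloop
endfacet
facet normal -0.303 0.801 -0.517
outer loop
vertex -1.869 2.653 -4.043
vertex -1.851 2.945 -3.601
vertex -1.506 2.827 -3.986
endloop
endfacet
facet normal 0.400 -0.609 -0.685
outer loop
vertex -1.869 2.653 -4.043
vertex -1.506 2.827 -3.986
vertex -1.289 1.455 -2.639
endloop
endfacet
facet normal -0.301 0.802 -0.516
outer loop
vertex -1.506 2.827 -3.986
vertex -1.851 2.945 -3.601
vertex -1.346 3.069 -3.703
endloop
endfacet
facet normal 0.916 -0.198 -0.349
outer loop
vertex -1.506 2.827 -3.986
vertex -1.346 3.069 -3.703
vertex -1.289 1.455 -2.639
endloop
endfacet

endsolid


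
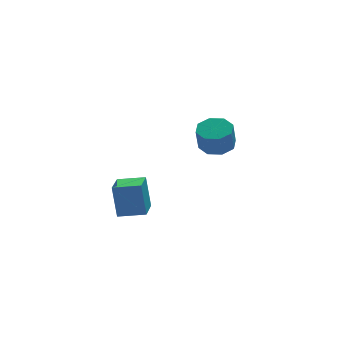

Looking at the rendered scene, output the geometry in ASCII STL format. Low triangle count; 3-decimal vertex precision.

solid 
facet normal 0.206 0.245 -0.948
outer loop
vertex 2.91 2.863 1.712
vertex 2.372 3.556 1.774
vertex 3.228 3.417 1.924
endloop
endfacet
facet normal 0.857 -0.513 0.054
outer loop
vertex 2.91 2.863 1.712
vertex 3.228 3.417 1.924
vertex 2.646 2.55 2.925
endloop
endfacet
facet normal 0.857 -0.512 0.055
outer loop
vertex 2.646 2.55 2.925
vertex 3.228 3.417 1.924
vertex 2.964 3.105 3.137
endloop
endfacet
facet normal -0.207 -0.244 0.948
outer loop
vertex 2.646 2.55 2.925
vertex 2.964 3.105 3.137
vertex 2.108 3.244 2.986
endloop
endfacet
facet normal 0.206 0.244 -0.948
outer loop
vertex 3.228 3.417 1.924
vertex 2.372 3.556 1.774
vertex 3.044 4.053 2.048
endloop
endfacet
facet normal 0.940 0.221 0.261
outer loop
vertex 3.228 3.417 1.924
vertex 3.044 4.053 2.048
vertex 2.964 3.105 3.137
endloop
endfacet
facet normal 0.940 0.221 0.261
outer loop
vertex 2.964 3.105 3.137
vertex 3.044 4.053 2.048
vertex 2.78 3.741 3.261
endloop
endfacet
facet normal -0.207 -0.245 0.947
outer loop
vertex 2.964 3.105 3.137
vertex 2.78 3.741 3.261
vertex 2.108 3.244 2.986
endloop
endfacet
facet normal 0.206 0.243 -0.948
outer loop
vertex 3.044 4.053 2.048
vertex 2.372 3.556 1.774
vertex 2.467 4.398 2.011
endloop
endfacet
facet normal 0.472 0.823 0.315
outer loop
vertex 3.044 4.053 2.048
vertex 2.467 4.398 2.011
vertex 2.78 3.741 3.261
endloop
endfacet
facet normal 0.472 0.823 0.315
outer loop
vertex 2.78 3.741 3.261
vertex 2.467 4.398 2.011
vertex 2.203 4.086 3.224
endloop
endfacet
facet normal -0.207 -0.244 0.947
outer loop
vertex 2.78 3.741 3.261
vertex 2.203 4.086 3.224
vertex 2.108 3.244 2.986
endloop
endfacet
facet normal 0.207 0.243 -0.948
outer loop
vertex 2.467 4.398 2.011
vertex 2.372 3.556 1.774
vertex 1.834 4.25 1.835
endloop
endfacet
facet normal -0.272 0.945 0.184
outer loop
vertex 2.467 4.398 2.011
vertex 1.834 4.25 1.835
vertex 2.203 4.086 3.224
endloop
endfacet
facet normal -0.273 0.944 0.184
outer loop
vertex 2.203 4.086 3.224
vertex 1.834 4.25 1.835
vertex 1.57 3.937 3.048
endloop
endfacet
facet normal -0.206 -0.245 0.948
outer loop
vertex 2.203 4.086 3.224
vertex 1.57 3.937 3.048
vertex 2.108 3.244 2.986
endloop
endfacet
facet normal 0.207 0.244 -0.948
outer loop
vertex 1.834 4.25 1.835
vertex 2.372 3.556 1.774
vertex 1.516 3.695 1.623
endloop
endfacet
facet normal -0.857 0.512 -0.054
outer loop
vertex 1.834 4.25 1.835
vertex 1.516 3.695 1.623
vertex 1.57 3.937 3.048
endloop
endfacet
facet normal -0.857 0.513 -0.055
outer loop
vertex 1.57 3.937 3.048
vertex 1.516 3.695 1.623
vertex 1.252 3.383 2.836
endloop
endfacet
facet normal -0.206 -0.245 0.948
outer loop
vertex 1.57 3.937 3.048
vertex 1.252 3.383 2.836
vertex 2.108 3.244 2.986
endloop
endfacet
facet normal 0.207 0.245 -0.947
outer loop
vertex 1.516 3.695 1.623
vertex 2.372 3.556 1.774
vertex 1.7 3.059 1.499
endloop
endfacet
facet normal -0.940 -0.221 -0.261
outer loop
vertex 1.516 3.695 1.623
vertex 1.7 3.059 1.499
vertex 1.252 3.383 2.836
endloop
endfacet
facet normal -0.940 -0.221 -0.261
outer loop
vertex 1.252 3.383 2.836
vertex 1.7 3.059 1.499
vertex 1.436 2.747 2.712
endloop
endfacet
facet normal -0.206 -0.244 0.948
outer loop
vertex 1.252 3.383 2.836
vertex 1.436 2.747 2.712
vertex 2.108 3.244 2.986
endloop
endfacet
facet normal 0.207 0.244 -0.947
outer loop
vertex 1.7 3.059 1.499
vertex 2.372 3.556 1.774
vertex 2.277 2.714 1.536
endloop
endfacet
facet normal -0.472 -0.823 -0.315
outer loop
vertex 1.7 3.059 1.499
vertex 2.277 2.714 1.536
vertex 1.436 2.747 2.712
endloop
endfacet
facet normal -0.472 -0.823 -0.315
outer loop
vertex 1.436 2.747 2.712
vertex 2.277 2.714 1.536
vertex 2.013 2.402 2.749
endloop
endfacet
facet normal -0.206 -0.243 0.948
outer loop
vertex 1.436 2.747 2.712
vertex 2.013 2.402 2.749
vertex 2.108 3.244 2.986
endloop
endfacet
facet normal 0.206 0.245 -0.948
outer loop
vertex 2.277 2.714 1.536
vertex 2.372 3.556 1.774
vertex 2.91 2.863 1.712
endloop
endfacet
facet normal 0.273 -0.944 -0.183
outer loop
vertex 2.277 2.714 1.536
vertex 2.91 2.863 1.712
vertex 2.013 2.402 2.749
endloop
endfacet
facet normal 0.272 -0.944 -0.184
outer loop
vertex 2.013 2.402 2.749
vertex 2.91 2.863 1.712
vertex 2.646 2.55 2.925
endloop
endfacet
facet normal -0.207 -0.243 0.948
outer loop
vertex 2.013 2.402 2.749
vertex 2.646 2.55 2.925
vertex 2.108 3.244 2.986
endloop
endfacet
facet normal -0.885 0.438 -0.158
outer loop
vertex -4.145 -0.653 2.532
vertex -3.492 0.565 2.256
vertex -4.063 -1.053 0.965
endloop
endfacet
facet normal -0.463 -0.864 0.196
outer loop
vertex -2.948 -1.605 1.164
vertex -4.145 -0.653 2.532
vertex -4.063 -1.053 0.965
endloop
endfacet
facet normal -0.885 0.438 -0.158
outer loop
vertex -4.063 -1.053 0.965
vertex -3.492 0.565 2.256
vertex -3.41 0.165 0.688
endloop
endfacet
facet normal 0.050 -0.247 -0.968
outer loop
vertex -3.41 0.165 0.688
vertex -2.948 -1.605 1.164
vertex -4.063 -1.053 0.965
endloop
endfacet
facet normal -0.051 0.246 0.968
outer loop
vertex -4.145 -0.653 2.532
vertex -2.377 0.013 2.455
vertex -3.492 0.565 2.256
endloop
endfacet
facet normal -0.463 -0.864 0.196
outer loop
vertex -3.03 -1.205 2.732
vertex -4.145 -0.653 2.532
vertex -2.948 -1.605 1.164
endloop
endfacet
facet normal -0.051 0.247 0.968
outer loop
vertex -3.03 -1.205 2.732
vertex -2.377 0.013 2.455
vertex -4.145 -0.653 2.532
endloop
endfacet
facet normal 0.463 0.864 -0.196
outer loop
vertex -3.492 0.565 2.256
vertex -2.377 0.013 2.455
vertex -3.41 0.165 0.688
endloop
endfacet
facet normal 0.051 -0.247 -0.968
outer loop
vertex -2.295 -0.387 0.888
vertex -2.948 -1.605 1.164
vertex -3.41 0.165 0.688
endloop
endfacet
facet normal 0.463 0.864 -0.196
outer loop
vertex -3.41 0.165 0.688
vertex -2.377 0.013 2.455
vertex -2.295 -0.387 0.888
endloop
endfacet
facet normal 0.885 -0.438 0.158
outer loop
vertex -2.295 -0.387 0.888
vertex -3.03 -1.205 2.732
vertex -2.948 -1.605 1.164
endloop
endfacet
facet normal 0.885 -0.438 0.158
outer loop
vertex -2.377 0.013 2.455
vertex -3.03 -1.205 2.732
vertex -2.295 -0.387 0.888
endloop
endfacet

endsolid


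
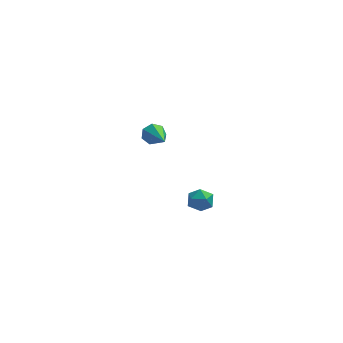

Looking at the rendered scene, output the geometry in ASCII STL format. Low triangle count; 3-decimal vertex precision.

solid 
facet normal -0.870 0.371 -0.326
outer loop
vertex -0.596 -1.879 -3.784
vertex -0.904 -2.471 -3.635
vertex -0.869 -1.976 -3.165
endloop
endfacet
facet normal -0.455 0.888 -0.061
outer loop
vertex -0.596 -1.879 -3.784
vertex -0.869 -1.976 -3.165
vertex -0.261 -1.669 -3.226
endloop
endfacet
facet normal 0.155 0.890 -0.428
outer loop
vertex -0.596 -1.879 -3.784
vertex -0.261 -1.669 -3.226
vertex 0.079 -1.973 -3.735
endloop
endfacet
facet normal 0.119 0.373 -0.920
outer loop
vertex -0.596 -1.879 -3.784
vertex 0.079 -1.973 -3.735
vertex -0.318 -2.469 -3.987
endloop
endfacet
facet normal -0.514 0.052 -0.856
outer loop
vertex -0.596 -1.879 -3.784
vertex -0.318 -2.469 -3.987
vertex -0.904 -2.471 -3.635
endloop
endfacet
facet normal -0.304 0.725 0.617
outer loop
vertex -0.261 -1.669 -3.226
vertex -0.869 -1.976 -3.165
vertex -0.362 -2.131 -2.733
endloop
endfacet
facet normal -0.975 -0.112 0.191
outer loop
vertex -0.869 -1.976 -3.165
vertex -0.904 -2.471 -3.635
vertex -0.759 -2.627 -2.985
endloop
endfacet
facet normal -0.400 -0.627 -0.669
outer loop
vertex -0.904 -2.471 -3.635
vertex -0.318 -2.469 -3.987
vertex -0.419 -2.931 -3.494
endloop
endfacet
facet normal 0.625 -0.108 -0.773
outer loop
vertex -0.318 -2.469 -3.987
vertex 0.079 -1.973 -3.735
vertex 0.189 -2.624 -3.555
endloop
endfacet
facet normal 0.685 0.729 0.022
outer loop
vertex 0.079 -1.973 -3.735
vertex -0.261 -1.669 -3.226
vertex 0.224 -2.129 -3.085
endloop
endfacet
facet normal -0.119 -0.373 0.920
outer loop
vertex -0.084 -2.721 -2.936
vertex -0.362 -2.131 -2.733
vertex -0.759 -2.627 -2.985
endloop
endfacet
facet normal -0.155 -0.890 0.428
outer loop
vertex -0.084 -2.721 -2.936
vertex -0.759 -2.627 -2.985
vertex -0.419 -2.931 -3.494
endloop
endfacet
facet normal 0.455 -0.888 0.061
outer loop
vertex -0.084 -2.721 -2.936
vertex -0.419 -2.931 -3.494
vertex 0.189 -2.624 -3.555
endloop
endfacet
facet normal 0.870 -0.371 0.326
outer loop
vertex -0.084 -2.721 -2.936
vertex 0.189 -2.624 -3.555
vertex 0.224 -2.129 -3.085
endloop
endfacet
facet normal 0.514 -0.052 0.856
outer loop
vertex -0.084 -2.721 -2.936
vertex 0.224 -2.129 -3.085
vertex -0.362 -2.131 -2.733
endloop
endfacet
facet normal -0.625 0.108 0.773
outer loop
vertex -0.759 -2.627 -2.985
vertex -0.362 -2.131 -2.733
vertex -0.869 -1.976 -3.165
endloop
endfacet
facet normal -0.685 -0.729 -0.022
outer loop
vertex -0.419 -2.931 -3.494
vertex -0.759 -2.627 -2.985
vertex -0.904 -2.471 -3.635
endloop
endfacet
facet normal 0.304 -0.725 -0.617
outer loop
vertex 0.189 -2.624 -3.555
vertex -0.419 -2.931 -3.494
vertex -0.318 -2.469 -3.987
endloop
endfacet
facet normal 0.975 0.112 -0.191
outer loop
vertex 0.224 -2.129 -3.085
vertex 0.189 -2.624 -3.555
vertex 0.079 -1.973 -3.735
endloop
endfacet
facet normal 0.400 0.627 0.669
outer loop
vertex -0.362 -2.131 -2.733
vertex 0.224 -2.129 -3.085
vertex -0.261 -1.669 -3.226
endloop
endfacet
facet normal -0.272 0.863 -0.426
outer loop
vertex -2.214 4.841 -3.91
vertex -2.632 4.533 -4.267
vertex -2.715 4.788 -3.697
endloop
endfacet
facet normal 0.354 0.260 0.898
outer loop
vertex -2.214 4.841 -3.91
vertex -2.715 4.788 -3.697
vertex -2.048 2.687 -3.353
endloop
endfacet
facet normal -0.274 0.863 -0.426
outer loop
vertex -2.715 4.788 -3.697
vertex -2.632 4.533 -4.267
vertex -3.153 4.543 -3.912
endloop
endfacet
facet normal -0.443 0.006 0.896
outer loop
vertex -2.715 4.788 -3.697
vertex -3.153 4.543 -3.912
vertex -2.048 2.687 -3.353
endloop
endfacet
facet normal -0.274 0.863 -0.426
outer loop
vertex -3.153 4.543 -3.912
vertex -2.632 4.533 -4.267
vertex -3.199 4.29 -4.395
endloop
endfacet
facet normal -0.856 -0.419 0.301
outer loop
vertex -3.153 4.543 -3.912
vertex -3.199 4.29 -4.395
vertex -2.048 2.687 -3.353
endloop
endfacet
facet normal -0.272 0.861 -0.429
outer loop
vertex -3.199 4.29 -4.395
vertex -2.632 4.533 -4.267
vertex -2.818 4.219 -4.78
endloop
endfacet
facet normal -0.571 -0.695 -0.437
outer loop
vertex -3.199 4.29 -4.395
vertex -2.818 4.219 -4.78
vertex -2.048 2.687 -3.353
endloop
endfacet
facet normal -0.274 0.861 -0.428
outer loop
vertex -2.818 4.219 -4.78
vertex -2.632 4.533 -4.267
vertex -2.297 4.385 -4.779
endloop
endfacet
facet normal 0.197 -0.613 -0.765
outer loop
vertex -2.818 4.219 -4.78
vertex -2.297 4.385 -4.779
vertex -2.048 2.687 -3.353
endloop
endfacet
facet normal -0.273 0.862 -0.427
outer loop
vertex -2.297 4.385 -4.779
vertex -2.632 4.533 -4.267
vertex -2.028 4.662 -4.392
endloop
endfacet
facet normal 0.869 -0.237 -0.434
outer loop
vertex -2.297 4.385 -4.779
vertex -2.028 4.662 -4.392
vertex -2.048 2.687 -3.353
endloop
endfacet
facet normal -0.272 0.863 -0.426
outer loop
vertex -2.028 4.662 -4.392
vertex -2.632 4.533 -4.267
vertex -2.214 4.841 -3.91
endloop
endfacet
facet normal 0.940 0.152 0.306
outer loop
vertex -2.028 4.662 -4.392
vertex -2.214 4.841 -3.91
vertex -2.048 2.687 -3.353
endloop
endfacet

endsolid


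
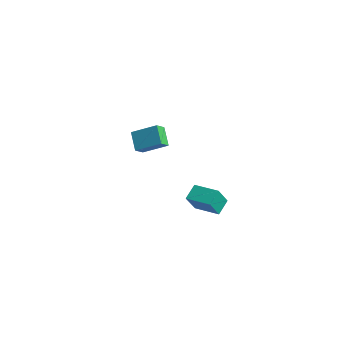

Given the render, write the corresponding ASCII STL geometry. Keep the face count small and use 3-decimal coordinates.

solid 
facet normal -0.921 -0.386 -0.040
outer loop
vertex 2.587 0.681 0.474
vertex 2.253 1.419 1.044
vertex 2.329 1.409 -0.621
endloop
endfacet
facet normal 0.337 -0.745 -0.575
outer loop
vertex 3.647 1.961 -0.564
vertex 2.587 0.681 0.474
vertex 2.329 1.409 -0.621
endloop
endfacet
facet normal -0.921 -0.386 -0.040
outer loop
vertex 2.329 1.409 -0.621
vertex 2.253 1.419 1.044
vertex 1.995 2.147 -0.052
endloop
endfacet
facet normal -0.192 0.543 -0.817
outer loop
vertex 1.995 2.147 -0.052
vertex 3.647 1.961 -0.564
vertex 2.329 1.409 -0.621
endloop
endfacet
facet normal 0.192 -0.544 0.817
outer loop
vertex 2.587 0.681 0.474
vertex 3.571 1.971 1.101
vertex 2.253 1.419 1.044
endloop
endfacet
facet normal 0.338 -0.746 -0.575
outer loop
vertex 3.905 1.233 0.532
vertex 2.587 0.681 0.474
vertex 3.647 1.961 -0.564
endloop
endfacet
facet normal 0.192 -0.543 0.817
outer loop
vertex 3.905 1.233 0.532
vertex 3.571 1.971 1.101
vertex 2.587 0.681 0.474
endloop
endfacet
facet normal -0.337 0.746 0.575
outer loop
vertex 2.253 1.419 1.044
vertex 3.571 1.971 1.101
vertex 1.995 2.147 -0.052
endloop
endfacet
facet normal -0.192 0.544 -0.817
outer loop
vertex 3.313 2.699 0.006
vertex 3.647 1.961 -0.564
vertex 1.995 2.147 -0.052
endloop
endfacet
facet normal -0.337 0.745 0.575
outer loop
vertex 1.995 2.147 -0.052
vertex 3.571 1.971 1.101
vertex 3.313 2.699 0.006
endloop
endfacet
facet normal 0.921 0.386 0.040
outer loop
vertex 3.313 2.699 0.006
vertex 3.905 1.233 0.532
vertex 3.647 1.961 -0.564
endloop
endfacet
facet normal 0.921 0.386 0.040
outer loop
vertex 3.571 1.971 1.101
vertex 3.905 1.233 0.532
vertex 3.313 2.699 0.006
endloop
endfacet
facet normal -0.660 -0.593 -0.460
outer loop
vertex -3.582 1.549 0.669
vertex -4.461 1.842 1.552
vertex -3.828 2.174 0.216
endloop
endfacet
facet normal 0.687 -0.229 -0.689
outer loop
vertex -2.779 3.118 0.948
vertex -3.582 1.549 0.669
vertex -3.828 2.174 0.216
endloop
endfacet
facet normal -0.659 -0.594 -0.460
outer loop
vertex -3.828 2.174 0.216
vertex -4.461 1.842 1.552
vertex -4.708 2.466 1.1
endloop
endfacet
facet normal -0.305 0.772 -0.558
outer loop
vertex -4.708 2.466 1.1
vertex -2.779 3.118 0.948
vertex -3.828 2.174 0.216
endloop
endfacet
facet normal 0.304 -0.771 0.559
outer loop
vertex -3.582 1.549 0.669
vertex -3.412 2.786 2.284
vertex -4.461 1.842 1.552
endloop
endfacet
facet normal 0.686 -0.228 -0.690
outer loop
vertex -2.532 2.494 1.4
vertex -3.582 1.549 0.669
vertex -2.779 3.118 0.948
endloop
endfacet
facet normal 0.305 -0.771 0.559
outer loop
vertex -2.532 2.494 1.4
vertex -3.412 2.786 2.284
vertex -3.582 1.549 0.669
endloop
endfacet
facet normal -0.687 0.228 0.690
outer loop
vertex -4.461 1.842 1.552
vertex -3.412 2.786 2.284
vertex -4.708 2.466 1.1
endloop
endfacet
facet normal -0.305 0.771 -0.559
outer loop
vertex -3.658 3.411 1.831
vertex -2.779 3.118 0.948
vertex -4.708 2.466 1.1
endloop
endfacet
facet normal -0.687 0.230 0.690
outer loop
vertex -4.708 2.466 1.1
vertex -3.412 2.786 2.284
vertex -3.658 3.411 1.831
endloop
endfacet
facet normal 0.660 0.594 0.460
outer loop
vertex -3.658 3.411 1.831
vertex -2.532 2.494 1.4
vertex -2.779 3.118 0.948
endloop
endfacet
facet normal 0.660 0.594 0.461
outer loop
vertex -3.412 2.786 2.284
vertex -2.532 2.494 1.4
vertex -3.658 3.411 1.831
endloop
endfacet

endsolid


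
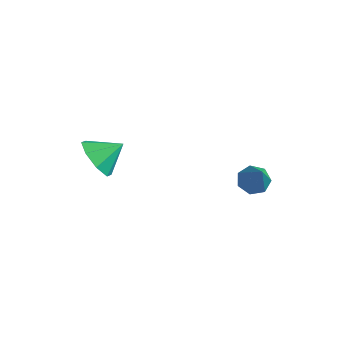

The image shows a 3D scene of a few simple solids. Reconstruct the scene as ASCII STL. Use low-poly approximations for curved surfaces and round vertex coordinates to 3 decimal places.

solid 
facet normal -0.475 -0.699 -0.535
outer loop
vertex -0.466 -1.727 -1.728
vertex -1.107 -1.073 -2.013
vertex -0.265 -1.389 -2.348
endloop
endfacet
facet normal 0.955 -0.028 0.294
outer loop
vertex -0.466 -1.727 -1.728
vertex -0.265 -1.389 -2.348
vertex -0.533 -0.227 -1.367
endloop
endfacet
facet normal -0.475 -0.700 -0.534
outer loop
vertex -0.265 -1.389 -2.348
vertex -1.107 -1.073 -2.013
vertex -0.558 -0.866 -2.773
endloop
endfacet
facet normal 0.913 0.364 -0.182
outer loop
vertex -0.265 -1.389 -2.348
vertex -0.558 -0.866 -2.773
vertex -0.533 -0.227 -1.367
endloop
endfacet
facet normal -0.475 -0.699 -0.534
outer loop
vertex -0.558 -0.866 -2.773
vertex -1.107 -1.073 -2.013
vertex -1.173 -0.464 -2.752
endloop
endfacet
facet normal 0.500 0.785 -0.366
outer loop
vertex -0.558 -0.866 -2.773
vertex -1.173 -0.464 -2.752
vertex -0.533 -0.227 -1.367
endloop
endfacet
facet normal -0.475 -0.700 -0.534
outer loop
vertex -1.173 -0.464 -2.752
vertex -1.107 -1.073 -2.013
vertex -1.749 -0.419 -2.299
endloop
endfacet
facet normal -0.041 0.988 -0.150
outer loop
vertex -1.173 -0.464 -2.752
vertex -1.749 -0.419 -2.299
vertex -0.533 -0.227 -1.367
endloop
endfacet
facet normal -0.475 -0.700 -0.534
outer loop
vertex -1.749 -0.419 -2.299
vertex -1.107 -1.073 -2.013
vertex -1.95 -0.757 -1.678
endloop
endfacet
facet normal -0.394 0.855 0.338
outer loop
vertex -1.749 -0.419 -2.299
vertex -1.95 -0.757 -1.678
vertex -0.533 -0.227 -1.367
endloop
endfacet
facet normal -0.475 -0.699 -0.535
outer loop
vertex -1.95 -0.757 -1.678
vertex -1.107 -1.073 -2.013
vertex -1.657 -1.28 -1.254
endloop
endfacet
facet normal -0.352 0.463 0.814
outer loop
vertex -1.95 -0.757 -1.678
vertex -1.657 -1.28 -1.254
vertex -0.533 -0.227 -1.367
endloop
endfacet
facet normal -0.475 -0.699 -0.535
outer loop
vertex -1.657 -1.28 -1.254
vertex -1.107 -1.073 -2.013
vertex -1.042 -1.682 -1.274
endloop
endfacet
facet normal 0.060 0.043 0.997
outer loop
vertex -1.657 -1.28 -1.254
vertex -1.042 -1.682 -1.274
vertex -0.533 -0.227 -1.367
endloop
endfacet
facet normal -0.476 -0.699 -0.534
outer loop
vertex -1.042 -1.682 -1.274
vertex -1.107 -1.073 -2.013
vertex -0.466 -1.727 -1.728
endloop
endfacet
facet normal 0.603 -0.161 0.781
outer loop
vertex -1.042 -1.682 -1.274
vertex -0.466 -1.727 -1.728
vertex -0.533 -0.227 -1.367
endloop
endfacet
facet normal -0.485 0.370 -0.792
outer loop
vertex 3.816 2.724 -3.566
vertex 3.259 2.747 -3.214
vertex 3.723 3.212 -3.281
endloop
endfacet
facet normal 0.962 0.248 -0.111
outer loop
vertex 3.816 2.724 -3.566
vertex 3.723 3.212 -3.281
vertex 4.221 2.013 -1.646
endloop
endfacet
facet normal -0.486 0.371 -0.792
outer loop
vertex 3.723 3.212 -3.281
vertex 3.259 2.747 -3.214
vertex 3.28 3.349 -2.945
endloop
endfacet
facet normal 0.529 0.753 0.391
outer loop
vertex 3.723 3.212 -3.281
vertex 3.28 3.349 -2.945
vertex 4.221 2.013 -1.646
endloop
endfacet
facet normal -0.486 0.371 -0.791
outer loop
vertex 3.28 3.349 -2.945
vertex 3.259 2.747 -3.214
vertex 2.821 3.033 -2.811
endloop
endfacet
facet normal -0.195 0.610 0.768
outer loop
vertex 3.28 3.349 -2.945
vertex 2.821 3.033 -2.811
vertex 4.221 2.013 -1.646
endloop
endfacet
facet normal -0.486 0.371 -0.791
outer loop
vertex 2.821 3.033 -2.811
vertex 3.259 2.747 -3.214
vertex 2.692 2.502 -2.981
endloop
endfacet
facet normal -0.669 -0.074 0.739
outer loop
vertex 2.821 3.033 -2.811
vertex 2.692 2.502 -2.981
vertex 4.221 2.013 -1.646
endloop
endfacet
facet normal -0.485 0.370 -0.792
outer loop
vertex 2.692 2.502 -2.981
vertex 3.259 2.747 -3.214
vertex 2.99 2.155 -3.326
endloop
endfacet
facet normal -0.533 -0.781 0.325
outer loop
vertex 2.692 2.502 -2.981
vertex 2.99 2.155 -3.326
vertex 4.221 2.013 -1.646
endloop
endfacet
facet normal -0.485 0.370 -0.792
outer loop
vertex 2.99 2.155 -3.326
vertex 3.259 2.747 -3.214
vertex 3.49 2.254 -3.586
endloop
endfacet
facet normal 0.109 -0.981 -0.163
outer loop
vertex 2.99 2.155 -3.326
vertex 3.49 2.254 -3.586
vertex 4.221 2.013 -1.646
endloop
endfacet
facet normal -0.485 0.370 -0.792
outer loop
vertex 3.49 2.254 -3.586
vertex 3.259 2.747 -3.214
vertex 3.816 2.724 -3.566
endloop
endfacet
facet normal 0.775 -0.522 -0.357
outer loop
vertex 3.49 2.254 -3.586
vertex 3.816 2.724 -3.566
vertex 4.221 2.013 -1.646
endloop
endfacet

endsolid


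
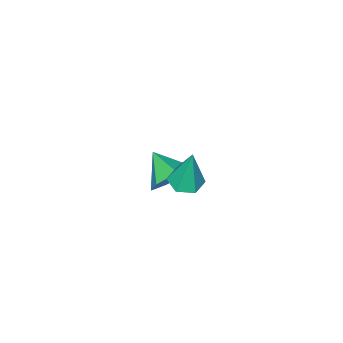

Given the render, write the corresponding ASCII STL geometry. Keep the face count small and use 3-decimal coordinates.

solid 
facet normal 0.089 0.866 -0.493
outer loop
vertex 0.774 0.933 -1.199
vertex 0.151 1.228 -0.793
vertex 0.893 1.315 -0.506
endloop
endfacet
facet normal 0.798 -0.575 0.180
outer loop
vertex 0.774 0.933 -1.199
vertex 0.893 1.315 -0.506
vertex 0.049 0.232 -0.227
endloop
endfacet
facet normal 0.089 0.866 -0.492
outer loop
vertex 0.893 1.315 -0.506
vertex 0.151 1.228 -0.793
vertex 0.27 1.609 -0.1
endloop
endfacet
facet normal 0.486 -0.157 0.860
outer loop
vertex 0.893 1.315 -0.506
vertex 0.27 1.609 -0.1
vertex 0.049 0.232 -0.227
endloop
endfacet
facet normal 0.089 0.866 -0.492
outer loop
vertex 0.27 1.609 -0.1
vertex 0.151 1.228 -0.793
vertex -0.472 1.523 -0.386
endloop
endfacet
facet normal -0.357 -0.029 0.934
outer loop
vertex 0.27 1.609 -0.1
vertex -0.472 1.523 -0.386
vertex 0.049 0.232 -0.227
endloop
endfacet
facet normal 0.088 0.866 -0.492
outer loop
vertex -0.472 1.523 -0.386
vertex 0.151 1.228 -0.793
vertex -0.591 1.141 -1.079
endloop
endfacet
facet normal -0.889 -0.318 0.328
outer loop
vertex -0.472 1.523 -0.386
vertex -0.591 1.141 -1.079
vertex 0.049 0.232 -0.227
endloop
endfacet
facet normal 0.088 0.866 -0.491
outer loop
vertex -0.591 1.141 -1.079
vertex 0.151 1.228 -0.793
vertex 0.032 0.847 -1.486
endloop
endfacet
facet normal -0.578 -0.737 -0.352
outer loop
vertex -0.591 1.141 -1.079
vertex 0.032 0.847 -1.486
vertex 0.049 0.232 -0.227
endloop
endfacet
facet normal 0.090 0.866 -0.492
outer loop
vertex 0.032 0.847 -1.486
vertex 0.151 1.228 -0.793
vertex 0.774 0.933 -1.199
endloop
endfacet
facet normal 0.265 -0.865 -0.426
outer loop
vertex 0.032 0.847 -1.486
vertex 0.774 0.933 -1.199
vertex 0.049 0.232 -0.227
endloop
endfacet
facet normal -0.008 -0.189 -0.982
outer loop
vertex 2.302 3.697 2.029
vertex 1.755 3.538 2.064
vertex 1.887 4.082 1.958
endloop
endfacet
facet normal 0.654 0.737 0.172
outer loop
vertex 2.302 3.697 2.029
vertex 1.887 4.082 1.958
vertex 1.765 3.822 3.536
endloop
endfacet
facet normal -0.006 -0.190 -0.982
outer loop
vertex 1.887 4.082 1.958
vertex 1.755 3.538 2.064
vertex 1.341 3.923 1.992
endloop
endfacet
facet normal -0.269 0.953 0.136
outer loop
vertex 1.887 4.082 1.958
vertex 1.341 3.923 1.992
vertex 1.765 3.822 3.536
endloop
endfacet
facet normal -0.006 -0.190 -0.982
outer loop
vertex 1.341 3.923 1.992
vertex 1.755 3.538 2.064
vertex 1.209 3.379 2.098
endloop
endfacet
facet normal -0.922 0.277 0.271
outer loop
vertex 1.341 3.923 1.992
vertex 1.209 3.379 2.098
vertex 1.765 3.822 3.536
endloop
endfacet
facet normal -0.006 -0.188 -0.982
outer loop
vertex 1.209 3.379 2.098
vertex 1.755 3.538 2.064
vertex 1.623 2.994 2.169
endloop
endfacet
facet normal -0.650 -0.618 0.442
outer loop
vertex 1.209 3.379 2.098
vertex 1.623 2.994 2.169
vertex 1.765 3.822 3.536
endloop
endfacet
facet normal -0.006 -0.188 -0.982
outer loop
vertex 1.623 2.994 2.169
vertex 1.755 3.538 2.064
vertex 2.17 3.153 2.135
endloop
endfacet
facet normal 0.272 -0.835 0.478
outer loop
vertex 1.623 2.994 2.169
vertex 2.17 3.153 2.135
vertex 1.765 3.822 3.536
endloop
endfacet
facet normal -0.008 -0.189 -0.982
outer loop
vertex 2.17 3.153 2.135
vertex 1.755 3.538 2.064
vertex 2.302 3.697 2.029
endloop
endfacet
facet normal 0.926 -0.158 0.343
outer loop
vertex 2.17 3.153 2.135
vertex 2.302 3.697 2.029
vertex 1.765 3.822 3.536
endloop
endfacet

endsolid


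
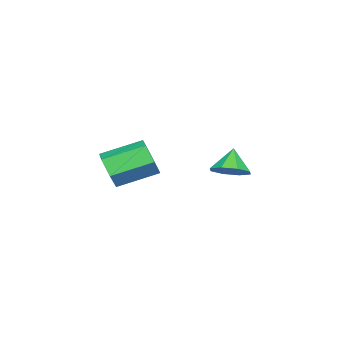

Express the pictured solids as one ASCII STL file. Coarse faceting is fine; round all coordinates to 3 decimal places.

solid 
facet normal 0.536 -0.768 -0.351
outer loop
vertex -0.371 -2.054 -2.255
vertex -0.944 -2.046 -3.147
vertex -0.062 -1.462 -3.078
endloop
endfacet
facet normal 0.792 0.314 0.523
outer loop
vertex -0.371 -2.054 -2.255
vertex -0.062 -1.462 -3.078
vertex -1.523 -0.402 -1.501
endloop
endfacet
facet normal 0.792 0.314 0.523
outer loop
vertex -1.523 -0.402 -1.501
vertex -0.062 -1.462 -3.078
vertex -1.214 0.189 -2.324
endloop
endfacet
facet normal -0.535 0.768 0.351
outer loop
vertex -1.523 -0.402 -1.501
vertex -1.214 0.189 -2.324
vertex -2.096 -0.394 -2.393
endloop
endfacet
facet normal 0.536 -0.768 -0.351
outer loop
vertex -0.062 -1.462 -3.078
vertex -0.944 -2.046 -3.147
vertex -0.635 -1.454 -3.97
endloop
endfacet
facet normal 0.649 0.640 -0.411
outer loop
vertex -0.062 -1.462 -3.078
vertex -0.635 -1.454 -3.97
vertex -1.214 0.189 -2.324
endloop
endfacet
facet normal 0.649 0.640 -0.411
outer loop
vertex -1.214 0.189 -2.324
vertex -0.635 -1.454 -3.97
vertex -1.787 0.197 -3.216
endloop
endfacet
facet normal -0.535 0.768 0.351
outer loop
vertex -1.214 0.189 -2.324
vertex -1.787 0.197 -3.216
vertex -2.096 -0.394 -2.393
endloop
endfacet
facet normal 0.536 -0.768 -0.351
outer loop
vertex -0.635 -1.454 -3.97
vertex -0.944 -2.046 -3.147
vertex -1.517 -2.038 -4.039
endloop
endfacet
facet normal -0.143 0.327 -0.934
outer loop
vertex -0.635 -1.454 -3.97
vertex -1.517 -2.038 -4.039
vertex -1.787 0.197 -3.216
endloop
endfacet
facet normal -0.143 0.327 -0.934
outer loop
vertex -1.787 0.197 -3.216
vertex -1.517 -2.038 -4.039
vertex -2.669 -0.386 -3.285
endloop
endfacet
facet normal -0.535 0.768 0.351
outer loop
vertex -1.787 0.197 -3.216
vertex -2.669 -0.386 -3.285
vertex -2.096 -0.394 -2.393
endloop
endfacet
facet normal 0.535 -0.768 -0.351
outer loop
vertex -1.517 -2.038 -4.039
vertex -0.944 -2.046 -3.147
vertex -1.826 -2.629 -3.216
endloop
endfacet
facet normal -0.792 -0.314 -0.523
outer loop
vertex -1.517 -2.038 -4.039
vertex -1.826 -2.629 -3.216
vertex -2.669 -0.386 -3.285
endloop
endfacet
facet normal -0.792 -0.314 -0.523
outer loop
vertex -2.669 -0.386 -3.285
vertex -1.826 -2.629 -3.216
vertex -2.978 -0.978 -2.462
endloop
endfacet
facet normal -0.536 0.768 0.351
outer loop
vertex -2.669 -0.386 -3.285
vertex -2.978 -0.978 -2.462
vertex -2.096 -0.394 -2.393
endloop
endfacet
facet normal 0.535 -0.768 -0.351
outer loop
vertex -1.826 -2.629 -3.216
vertex -0.944 -2.046 -3.147
vertex -1.253 -2.637 -2.324
endloop
endfacet
facet normal -0.649 -0.640 0.411
outer loop
vertex -1.826 -2.629 -3.216
vertex -1.253 -2.637 -2.324
vertex -2.978 -0.978 -2.462
endloop
endfacet
facet normal -0.649 -0.640 0.411
outer loop
vertex -2.978 -0.978 -2.462
vertex -1.253 -2.637 -2.324
vertex -2.405 -0.986 -1.57
endloop
endfacet
facet normal -0.536 0.768 0.351
outer loop
vertex -2.978 -0.978 -2.462
vertex -2.405 -0.986 -1.57
vertex -2.096 -0.394 -2.393
endloop
endfacet
facet normal 0.535 -0.768 -0.351
outer loop
vertex -1.253 -2.637 -2.324
vertex -0.944 -2.046 -3.147
vertex -0.371 -2.054 -2.255
endloop
endfacet
facet normal 0.143 -0.327 0.934
outer loop
vertex -1.253 -2.637 -2.324
vertex -0.371 -2.054 -2.255
vertex -2.405 -0.986 -1.57
endloop
endfacet
facet normal 0.143 -0.327 0.934
outer loop
vertex -2.405 -0.986 -1.57
vertex -0.371 -2.054 -2.255
vertex -1.523 -0.402 -1.501
endloop
endfacet
facet normal -0.536 0.768 0.351
outer loop
vertex -2.405 -0.986 -1.57
vertex -1.523 -0.402 -1.501
vertex -2.096 -0.394 -2.393
endloop
endfacet
facet normal 0.545 0.131 -0.828
outer loop
vertex -0.612 4.559 -1.747
vertex -1.182 3.948 -2.219
vertex -1.18 4.896 -2.068
endloop
endfacet
facet normal -0.029 0.663 0.748
outer loop
vertex -0.612 4.559 -1.747
vertex -1.18 4.896 -2.068
vertex -1.918 3.772 -1.101
endloop
endfacet
facet normal 0.546 0.131 -0.827
outer loop
vertex -1.18 4.896 -2.068
vertex -1.182 3.948 -2.219
vertex -1.749 4.678 -2.478
endloop
endfacet
facet normal -0.566 0.719 0.403
outer loop
vertex -1.18 4.896 -2.068
vertex -1.749 4.678 -2.478
vertex -1.918 3.772 -1.101
endloop
endfacet
facet normal 0.546 0.130 -0.828
outer loop
vertex -1.749 4.678 -2.478
vertex -1.182 3.948 -2.219
vertex -1.986 4.032 -2.736
endloop
endfacet
facet normal -0.946 0.312 0.089
outer loop
vertex -1.749 4.678 -2.478
vertex -1.986 4.032 -2.736
vertex -1.918 3.772 -1.101
endloop
endfacet
facet normal 0.546 0.130 -0.828
outer loop
vertex -1.986 4.032 -2.736
vertex -1.182 3.948 -2.219
vertex -1.752 3.337 -2.691
endloop
endfacet
facet normal -0.947 -0.320 -0.011
outer loop
vertex -1.986 4.032 -2.736
vertex -1.752 3.337 -2.691
vertex -1.918 3.772 -1.101
endloop
endfacet
facet normal 0.546 0.130 -0.828
outer loop
vertex -1.752 3.337 -2.691
vertex -1.182 3.948 -2.219
vertex -1.184 3.0 -2.369
endloop
endfacet
facet normal -0.570 -0.806 0.161
outer loop
vertex -1.752 3.337 -2.691
vertex -1.184 3.0 -2.369
vertex -1.918 3.772 -1.101
endloop
endfacet
facet normal 0.545 0.130 -0.828
outer loop
vertex -1.184 3.0 -2.369
vertex -1.182 3.948 -2.219
vertex -0.614 3.218 -1.96
endloop
endfacet
facet normal -0.033 -0.862 0.506
outer loop
vertex -1.184 3.0 -2.369
vertex -0.614 3.218 -1.96
vertex -1.918 3.772 -1.101
endloop
endfacet
facet normal 0.545 0.131 -0.828
outer loop
vertex -0.614 3.218 -1.96
vertex -1.182 3.948 -2.219
vertex -0.377 3.864 -1.702
endloop
endfacet
facet normal 0.347 -0.455 0.820
outer loop
vertex -0.614 3.218 -1.96
vertex -0.377 3.864 -1.702
vertex -1.918 3.772 -1.101
endloop
endfacet
facet normal 0.545 0.131 -0.828
outer loop
vertex -0.377 3.864 -1.702
vertex -1.182 3.948 -2.219
vertex -0.612 4.559 -1.747
endloop
endfacet
facet normal 0.348 0.177 0.920
outer loop
vertex -0.377 3.864 -1.702
vertex -0.612 4.559 -1.747
vertex -1.918 3.772 -1.101
endloop
endfacet

endsolid
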